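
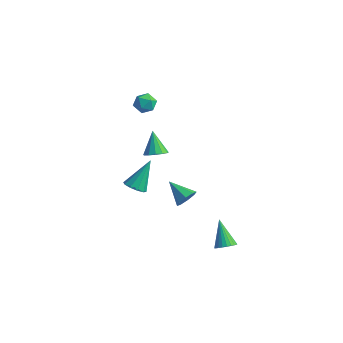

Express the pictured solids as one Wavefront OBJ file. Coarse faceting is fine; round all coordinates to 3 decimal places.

v 0.106 -3.058 -0.202
v 0.674 -2.831 -0.422
v 0.214 -1.922 1.242
v 0.381 -2.605 -0.579
v -0.017 -2.551 -0.591
v -0.368 -2.691 -0.455
v -0.538 -2.971 -0.222
v -0.462 -3.284 0.018
v -0.169 -3.51 0.174
v 0.229 -3.564 0.187
v 0.58 -3.424 0.05
v 0.75 -3.144 -0.182
v -3.099 2.482 -3.093
v -2.529 2.363 -2.704
v -3.801 3.058 -1.887
v -2.488 2.725 -2.853
v -2.64 3.011 -3.078
v -2.938 3.129 -3.308
v -3.287 3.041 -3.47
v -3.577 2.776 -3.512
v -3.714 2.418 -3.421
v -3.656 2.08 -3.226
v -3.421 1.87 -2.989
v -3.084 1.854 -2.785
v -2.751 2.038 -2.679
v 4.3 -0.87 -4.244
v 4.61 -1.184 -3.837
v 3.36 -0.23 -3.036
v 4.734 -0.985 -3.846
v 4.792 -0.769 -3.915
v 4.775 -0.569 -4.035
v 4.686 -0.414 -4.186
v 4.538 -0.329 -4.347
v 4.354 -0.326 -4.491
v 4.162 -0.406 -4.598
v 3.99 -0.557 -4.651
v 3.867 -0.755 -4.643
v 3.809 -0.971 -4.573
v 3.826 -1.172 -4.454
v 3.915 -1.327 -4.302
v 4.063 -1.412 -4.142
v 4.247 -1.414 -3.997
v 4.439 -1.334 -3.89
v 0.768 0.342 -3.251
v 1.078 0.472 -2.672
v -0.508 0.438 -2.589
v 0.972 0.898 -2.938
v 0.746 0.997 -3.387
v 0.533 0.713 -3.757
v 0.457 0.212 -3.83
v 0.563 -0.214 -3.564
v 0.789 -0.314 -3.115
v 1.002 -0.03 -2.745
v -1.617 0.359 2.931
v -1.185 -0.022 3.279
v -2.395 0.142 3.661
v -1.963 -0.239 4.009
v -1.88 0.429 3.985
v -1.399 0.563 3.534
v -2.181 -0.443 3.406
v -1.7 -0.309 2.955
v -1.533 -0.517 3.572
v -1.347 0.021 3.93
v -2.233 0.099 3.01
v -2.047 0.637 3.368
f 2 1 4
f 2 4 3
f 4 1 5
f 4 5 3
f 5 1 6
f 5 6 3
f 6 1 7
f 6 7 3
f 7 1 8
f 7 8 3
f 8 1 9
f 8 9 3
f 9 1 10
f 9 10 3
f 10 1 11
f 10 11 3
f 11 1 12
f 11 12 3
f 12 1 2
f 12 2 3
f 14 13 16
f 14 16 15
f 16 13 17
f 16 17 15
f 17 13 18
f 17 18 15
f 18 13 19
f 18 19 15
f 19 13 20
f 19 20 15
f 20 13 21
f 20 21 15
f 21 13 22
f 21 22 15
f 22 13 23
f 22 23 15
f 23 13 24
f 23 24 15
f 24 13 25
f 24 25 15
f 25 13 14
f 25 14 15
f 27 26 29
f 27 29 28
f 29 26 30
f 29 30 28
f 30 26 31
f 30 31 28
f 31 26 32
f 31 32 28
f 32 26 33
f 32 33 28
f 33 26 34
f 33 34 28
f 34 26 35
f 34 35 28
f 35 26 36
f 35 36 28
f 36 26 37
f 36 37 28
f 37 26 38
f 37 38 28
f 38 26 39
f 38 39 28
f 39 26 40
f 39 40 28
f 40 26 41
f 40 41 28
f 41 26 42
f 41 42 28
f 42 26 43
f 42 43 28
f 43 26 27
f 43 27 28
f 45 44 47
f 45 47 46
f 47 44 48
f 47 48 46
f 48 44 49
f 48 49 46
f 49 44 50
f 49 50 46
f 50 44 51
f 50 51 46
f 51 44 52
f 51 52 46
f 52 44 53
f 52 53 46
f 53 44 45
f 53 45 46
f 54 65 59
f 54 59 55
f 54 55 61
f 54 61 64
f 54 64 65
f 55 59 63
f 59 65 58
f 65 64 56
f 64 61 60
f 61 55 62
f 57 63 58
f 57 58 56
f 57 56 60
f 57 60 62
f 57 62 63
f 58 63 59
f 56 58 65
f 60 56 64
f 62 60 61
f 63 62 55



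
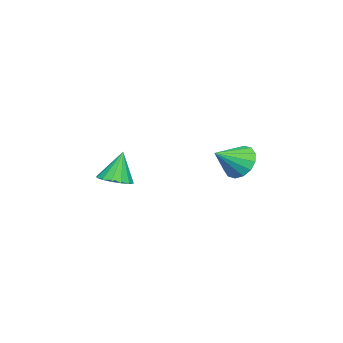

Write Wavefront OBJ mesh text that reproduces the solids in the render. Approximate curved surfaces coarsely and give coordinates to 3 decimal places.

v 1.318 3.868 -0.284
v 1.751 4.394 -0.395
v 2.122 3.332 0.304
v 1.582 4.475 -0.091
v 1.343 4.394 0.162
v 1.098 4.172 0.295
v 0.911 3.868 0.273
v 0.834 3.564 0.102
v 0.886 3.342 -0.172
v 1.054 3.26 -0.477
v 1.294 3.342 -0.729
v 1.539 3.564 -0.863
v 1.726 3.868 -0.841
v 1.803 4.172 -0.67
v 1.736 -0.191 -1.502
v 2.323 -0.064 -1.348
v 1.404 -0.049 -0.358
v 2.193 0.22 -1.42
v 1.941 0.394 -1.515
v 1.634 0.412 -1.606
v 1.354 0.268 -1.67
v 1.176 0.001 -1.688
v 1.149 -0.317 -1.657
v 1.279 -0.601 -1.584
v 1.531 -0.776 -1.49
v 1.838 -0.793 -1.398
v 2.118 -0.649 -1.335
v 2.295 -0.382 -1.316
f 2 1 4
f 2 4 3
f 4 1 5
f 4 5 3
f 5 1 6
f 5 6 3
f 6 1 7
f 6 7 3
f 7 1 8
f 7 8 3
f 8 1 9
f 8 9 3
f 9 1 10
f 9 10 3
f 10 1 11
f 10 11 3
f 11 1 12
f 11 12 3
f 12 1 13
f 12 13 3
f 13 1 14
f 13 14 3
f 14 1 2
f 14 2 3
f 16 15 18
f 16 18 17
f 18 15 19
f 18 19 17
f 19 15 20
f 19 20 17
f 20 15 21
f 20 21 17
f 21 15 22
f 21 22 17
f 22 15 23
f 22 23 17
f 23 15 24
f 23 24 17
f 24 15 25
f 24 25 17
f 25 15 26
f 25 26 17
f 26 15 27
f 26 27 17
f 27 15 28
f 27 28 17
f 28 15 16
f 28 16 17



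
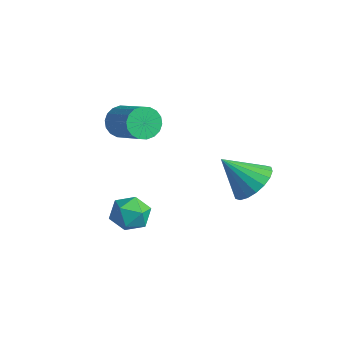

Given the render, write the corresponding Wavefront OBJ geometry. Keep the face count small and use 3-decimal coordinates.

v 0.626 2.381 1.956
v 1.081 2.927 2.659
v -0.246 1.499 3.204
v 0.715 3.164 2.57
v 0.331 3.246 2.36
v 0.006 3.157 2.07
v -0.196 2.913 1.757
v -0.236 2.565 1.483
v -0.104 2.179 1.303
v 0.172 1.834 1.252
v 0.538 1.597 1.341
v 0.921 1.515 1.551
v 1.247 1.605 1.841
v 1.449 1.848 2.154
v 1.488 2.197 2.428
v 1.357 2.582 2.608
v -2.539 -0.89 0.462
v -1.672 -0.724 0.478
v -2.268 -2.276 0.242
v -1.401 -2.11 0.258
v -1.878 -2.038 0.998
v -2.045 -1.182 1.134
v -1.895 -1.818 -0.414
v -2.062 -0.962 -0.278
v -1.274 -1.297 -0.063
v -1.263 -1.433 0.809
v -2.677 -1.567 -0.089
v -2.666 -1.703 0.783
v -4.525 0.013 3.52
v -4.154 0.205 2.873
v -2.564 0.1 3.754
v -2.935 -0.093 4.4
v -4.215 0.509 3.019
v -2.625 0.404 3.9
v -4.337 0.715 3.265
v -2.748 0.609 4.145
v -4.497 0.781 3.561
v -2.907 0.676 4.441
v -4.662 0.695 3.849
v -3.072 0.59 4.729
v -4.8 0.474 4.071
v -3.21 0.369 4.952
v -4.883 0.162 4.185
v -3.294 0.057 5.065
v -4.896 -0.18 4.166
v -3.306 -0.285 5.047
v -4.835 -0.484 4.02
v -3.245 -0.589 4.901
v -4.712 -0.689 3.775
v -3.123 -0.795 4.655
v -4.553 -0.756 3.479
v -2.963 -0.861 4.359
v -4.388 -0.67 3.191
v -2.798 -0.775 4.071
v -4.25 -0.449 2.968
v -2.66 -0.554 3.849
v -4.166 -0.137 2.855
v -2.577 -0.242 3.735
f 2 1 4
f 2 4 3
f 4 1 5
f 4 5 3
f 5 1 6
f 5 6 3
f 6 1 7
f 6 7 3
f 7 1 8
f 7 8 3
f 8 1 9
f 8 9 3
f 9 1 10
f 9 10 3
f 10 1 11
f 10 11 3
f 11 1 12
f 11 12 3
f 12 1 13
f 12 13 3
f 13 1 14
f 13 14 3
f 14 1 15
f 14 15 3
f 15 1 16
f 15 16 3
f 16 1 2
f 16 2 3
f 17 28 22
f 17 22 18
f 17 18 24
f 17 24 27
f 17 27 28
f 18 22 26
f 22 28 21
f 28 27 19
f 27 24 23
f 24 18 25
f 20 26 21
f 20 21 19
f 20 19 23
f 20 23 25
f 20 25 26
f 21 26 22
f 19 21 28
f 23 19 27
f 25 23 24
f 26 25 18
f 30 29 33
f 30 33 31
f 31 33 34
f 31 34 32
f 33 29 35
f 33 35 34
f 34 35 36
f 34 36 32
f 35 29 37
f 35 37 36
f 36 37 38
f 36 38 32
f 37 29 39
f 37 39 38
f 38 39 40
f 38 40 32
f 39 29 41
f 39 41 40
f 40 41 42
f 40 42 32
f 41 29 43
f 41 43 42
f 42 43 44
f 42 44 32
f 43 29 45
f 43 45 44
f 44 45 46
f 44 46 32
f 45 29 47
f 45 47 46
f 46 47 48
f 46 48 32
f 47 29 49
f 47 49 48
f 48 49 50
f 48 50 32
f 49 29 51
f 49 51 50
f 50 51 52
f 50 52 32
f 51 29 53
f 51 53 52
f 52 53 54
f 52 54 32
f 53 29 55
f 53 55 54
f 54 55 56
f 54 56 32
f 55 29 57
f 55 57 56
f 56 57 58
f 56 58 32
f 57 29 30
f 57 30 58
f 58 30 31
f 58 31 32



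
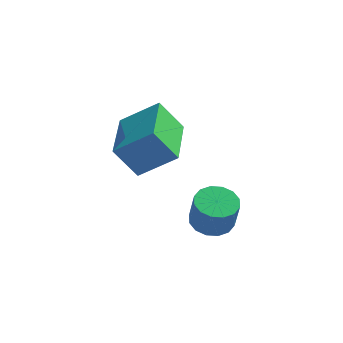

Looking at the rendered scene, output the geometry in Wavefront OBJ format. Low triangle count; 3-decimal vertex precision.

v 2.744 -1.119 1.144
v 3.443 -1.131 1.019
v 3.635 -1.352 2.111
v 2.936 -1.341 2.236
v 3.367 -0.782 1.103
v 3.559 -1.003 2.195
v 3.125 -0.522 1.198
v 3.316 -0.744 2.29
v 2.78 -0.423 1.279
v 2.972 -0.644 2.37
v 2.426 -0.511 1.323
v 2.617 -0.732 2.415
v 2.157 -0.761 1.32
v 2.349 -0.982 2.411
v 2.045 -1.108 1.269
v 2.237 -1.329 2.361
v 2.121 -1.457 1.185
v 2.313 -1.678 2.277
v 2.364 -1.716 1.09
v 2.555 -1.938 2.182
v 2.708 -1.816 1.01
v 2.9 -2.037 2.101
v 3.063 -1.728 0.965
v 3.254 -1.949 2.057
v 3.331 -1.478 0.969
v 3.523 -1.699 2.06
v -0.799 0.822 2.291
v 0.461 1.029 3.205
v -1.068 2.902 2.191
v 0.192 3.109 3.105
v -0.012 0.871 1.195
v 1.248 1.078 2.109
v -0.281 2.951 1.095
v 0.979 3.158 2.009
f 2 1 5
f 2 5 3
f 3 5 6
f 3 6 4
f 5 1 7
f 5 7 6
f 6 7 8
f 6 8 4
f 7 1 9
f 7 9 8
f 8 9 10
f 8 10 4
f 9 1 11
f 9 11 10
f 10 11 12
f 10 12 4
f 11 1 13
f 11 13 12
f 12 13 14
f 12 14 4
f 13 1 15
f 13 15 14
f 14 15 16
f 14 16 4
f 15 1 17
f 15 17 16
f 16 17 18
f 16 18 4
f 17 1 19
f 17 19 18
f 18 19 20
f 18 20 4
f 19 1 21
f 19 21 20
f 20 21 22
f 20 22 4
f 21 1 23
f 21 23 22
f 22 23 24
f 22 24 4
f 23 1 25
f 23 25 24
f 24 25 26
f 24 26 4
f 25 1 2
f 25 2 26
f 26 2 3
f 26 3 4
f 28 30 27
f 31 28 27
f 27 30 29
f 29 31 27
f 28 34 30
f 32 28 31
f 32 34 28
f 30 34 29
f 33 31 29
f 29 34 33
f 33 32 31
f 34 32 33



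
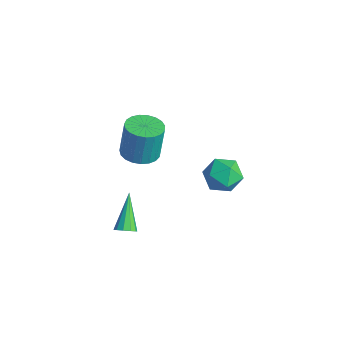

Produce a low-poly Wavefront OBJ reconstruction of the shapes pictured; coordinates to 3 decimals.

v -2.346 -4.281 -2.062
v -2.064 -3.806 -2.155
v -3.554 -3.299 -0.698
v -2.328 -3.82 -2.378
v -2.599 -4.009 -2.481
v -2.773 -4.303 -2.424
v -2.784 -4.588 -2.229
v -2.628 -4.756 -1.97
v -2.365 -4.743 -1.746
v -2.094 -4.554 -1.643
v -1.92 -4.26 -1.7
v -1.908 -3.975 -1.895
v -3.759 -2.55 1.919
v -2.849 -2.247 1.887
v -2.89 -1.928 3.75
v -3.801 -2.23 3.781
v -3.051 -1.908 1.825
v -3.092 -1.589 3.687
v -3.376 -1.681 1.778
v -3.417 -1.362 3.641
v -3.767 -1.604 1.756
v -3.808 -1.284 3.619
v -4.156 -1.69 1.763
v -4.198 -1.37 3.625
v -4.478 -1.925 1.796
v -4.519 -1.605 3.658
v -4.674 -2.268 1.85
v -4.716 -1.948 3.713
v -4.713 -2.659 1.916
v -4.754 -2.34 3.779
v -4.587 -3.032 1.983
v -4.628 -2.713 3.846
v -4.317 -3.321 2.039
v -4.359 -3.002 3.901
v -3.952 -3.477 2.074
v -3.993 -3.158 3.936
v -3.552 -3.473 2.082
v -3.594 -3.154 3.944
v -3.189 -3.309 2.062
v -3.231 -2.989 3.924
v -2.924 -3.013 2.017
v -2.966 -2.694 3.879
v -2.804 -2.638 1.955
v -2.845 -2.318 3.818
v -4.887 2.727 -3.038
v -4.113 3.228 -2.431
v -3.727 1.432 -3.449
v -2.953 1.933 -2.842
v -3.824 1.467 -2.35
v -4.541 2.267 -2.096
v -3.299 2.393 -3.784
v -4.016 3.193 -3.53
v -3.131 3.021 -2.892
v -3.456 2.449 -2.006
v -4.384 2.211 -3.874
v -4.709 1.639 -2.988
f 2 1 4
f 2 4 3
f 4 1 5
f 4 5 3
f 5 1 6
f 5 6 3
f 6 1 7
f 6 7 3
f 7 1 8
f 7 8 3
f 8 1 9
f 8 9 3
f 9 1 10
f 9 10 3
f 10 1 11
f 10 11 3
f 11 1 12
f 11 12 3
f 12 1 2
f 12 2 3
f 14 13 17
f 14 17 15
f 15 17 18
f 15 18 16
f 17 13 19
f 17 19 18
f 18 19 20
f 18 20 16
f 19 13 21
f 19 21 20
f 20 21 22
f 20 22 16
f 21 13 23
f 21 23 22
f 22 23 24
f 22 24 16
f 23 13 25
f 23 25 24
f 24 25 26
f 24 26 16
f 25 13 27
f 25 27 26
f 26 27 28
f 26 28 16
f 27 13 29
f 27 29 28
f 28 29 30
f 28 30 16
f 29 13 31
f 29 31 30
f 30 31 32
f 30 32 16
f 31 13 33
f 31 33 32
f 32 33 34
f 32 34 16
f 33 13 35
f 33 35 34
f 34 35 36
f 34 36 16
f 35 13 37
f 35 37 36
f 36 37 38
f 36 38 16
f 37 13 39
f 37 39 38
f 38 39 40
f 38 40 16
f 39 13 41
f 39 41 40
f 40 41 42
f 40 42 16
f 41 13 43
f 41 43 42
f 42 43 44
f 42 44 16
f 43 13 14
f 43 14 44
f 44 14 15
f 44 15 16
f 45 56 50
f 45 50 46
f 45 46 52
f 45 52 55
f 45 55 56
f 46 50 54
f 50 56 49
f 56 55 47
f 55 52 51
f 52 46 53
f 48 54 49
f 48 49 47
f 48 47 51
f 48 51 53
f 48 53 54
f 49 54 50
f 47 49 56
f 51 47 55
f 53 51 52
f 54 53 46



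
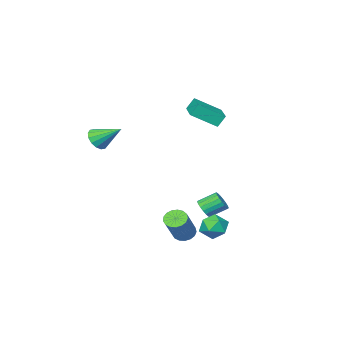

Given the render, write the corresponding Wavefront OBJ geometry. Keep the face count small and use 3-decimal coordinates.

v 2.812 -4.302 1.862
v 3.067 -4.673 2.536
v 2.108 -2.978 2.858
v 3.383 -4.421 2.424
v 3.546 -4.137 2.162
v 3.512 -3.898 1.819
v 3.291 -3.767 1.488
v 2.941 -3.779 1.258
v 2.557 -3.932 1.189
v 2.241 -4.184 1.301
v 2.078 -4.468 1.563
v 2.112 -4.707 1.906
v 2.333 -4.838 2.237
v 2.683 -4.825 2.467
v 0.946 1.299 -4.041
v 1.426 1.481 -4.502
v 2.655 2.302 -2.9
v 2.174 2.121 -2.439
v 1.228 1.745 -4.486
v 2.457 2.566 -2.884
v 0.966 1.907 -4.368
v 2.195 2.728 -2.766
v 0.699 1.93 -4.175
v 1.928 2.751 -2.573
v 0.488 1.808 -3.951
v 1.717 2.629 -2.349
v 0.383 1.57 -3.748
v 1.611 2.391 -2.146
v 0.406 1.27 -3.612
v 1.635 2.091 -2.01
v 0.553 0.977 -3.575
v 1.782 1.798 -1.972
v 0.79 0.757 -3.644
v 2.019 1.579 -2.041
v 1.062 0.662 -3.804
v 2.291 1.483 -2.202
v 1.308 0.713 -4.019
v 2.537 1.534 -2.416
v 1.471 0.898 -4.238
v 2.7 1.719 -2.636
v 1.513 1.175 -4.413
v 2.742 1.996 -2.811
v -0.22 1.519 -2.481
v 0.07 1.329 -1.919
v -0.789 1.91 -1.278
v -1.08 2.101 -1.839
v 0.201 1.585 -1.977
v -0.659 2.167 -1.335
v 0.248 1.829 -2.134
v -0.611 2.41 -1.492
v 0.203 2.011 -2.36
v -0.656 2.593 -1.718
v 0.074 2.096 -2.61
v -0.786 2.677 -1.968
v -0.114 2.066 -2.834
v -0.973 2.648 -2.192
v -0.322 1.929 -2.988
v -1.181 2.51 -2.347
v -0.511 1.71 -3.042
v -1.37 2.291 -2.401
v -0.641 1.453 -2.985
v -1.501 2.035 -2.343
v -0.689 1.21 -2.828
v -1.548 1.791 -2.186
v -0.644 1.027 -2.602
v -1.503 1.609 -1.96
v -0.514 0.943 -2.352
v -1.374 1.524 -1.71
v -0.327 0.972 -2.128
v -1.186 1.554 -1.486
v -0.119 1.11 -1.973
v -0.978 1.691 -1.332
v -3.008 -1.19 3.015
v -1.74 -2.049 3.94
v -3.426 -0.998 3.766
v -2.157 -1.858 4.691
v -1.923 0.578 3.169
v -0.654 -0.282 4.094
v -2.34 0.769 3.92
v -1.072 -0.09 4.845
v -0.729 3.116 -3.085
v 0.096 3.307 -2.712
v -0.076 2.173 -4.048
v 0.749 2.364 -3.675
v 0.121 1.888 -3.19
v -0.283 2.471 -2.595
v 0.303 3.009 -4.165
v -0.101 3.592 -3.57
v 0.734 3.241 -3.379
v 0.621 2.548 -2.777
v -0.601 2.932 -3.983
v -0.714 2.239 -3.381
f 2 1 4
f 2 4 3
f 4 1 5
f 4 5 3
f 5 1 6
f 5 6 3
f 6 1 7
f 6 7 3
f 7 1 8
f 7 8 3
f 8 1 9
f 8 9 3
f 9 1 10
f 9 10 3
f 10 1 11
f 10 11 3
f 11 1 12
f 11 12 3
f 12 1 13
f 12 13 3
f 13 1 14
f 13 14 3
f 14 1 2
f 14 2 3
f 16 15 19
f 16 19 17
f 17 19 20
f 17 20 18
f 19 15 21
f 19 21 20
f 20 21 22
f 20 22 18
f 21 15 23
f 21 23 22
f 22 23 24
f 22 24 18
f 23 15 25
f 23 25 24
f 24 25 26
f 24 26 18
f 25 15 27
f 25 27 26
f 26 27 28
f 26 28 18
f 27 15 29
f 27 29 28
f 28 29 30
f 28 30 18
f 29 15 31
f 29 31 30
f 30 31 32
f 30 32 18
f 31 15 33
f 31 33 32
f 32 33 34
f 32 34 18
f 33 15 35
f 33 35 34
f 34 35 36
f 34 36 18
f 35 15 37
f 35 37 36
f 36 37 38
f 36 38 18
f 37 15 39
f 37 39 38
f 38 39 40
f 38 40 18
f 39 15 41
f 39 41 40
f 40 41 42
f 40 42 18
f 41 15 16
f 41 16 42
f 42 16 17
f 42 17 18
f 44 43 47
f 44 47 45
f 45 47 48
f 45 48 46
f 47 43 49
f 47 49 48
f 48 49 50
f 48 50 46
f 49 43 51
f 49 51 50
f 50 51 52
f 50 52 46
f 51 43 53
f 51 53 52
f 52 53 54
f 52 54 46
f 53 43 55
f 53 55 54
f 54 55 56
f 54 56 46
f 55 43 57
f 55 57 56
f 56 57 58
f 56 58 46
f 57 43 59
f 57 59 58
f 58 59 60
f 58 60 46
f 59 43 61
f 59 61 60
f 60 61 62
f 60 62 46
f 61 43 63
f 61 63 62
f 62 63 64
f 62 64 46
f 63 43 65
f 63 65 64
f 64 65 66
f 64 66 46
f 65 43 67
f 65 67 66
f 66 67 68
f 66 68 46
f 67 43 69
f 67 69 68
f 68 69 70
f 68 70 46
f 69 43 71
f 69 71 70
f 70 71 72
f 70 72 46
f 71 43 44
f 71 44 72
f 72 44 45
f 72 45 46
f 74 76 73
f 77 74 73
f 73 76 75
f 75 77 73
f 74 80 76
f 78 74 77
f 78 80 74
f 76 80 75
f 79 77 75
f 75 80 79
f 79 78 77
f 80 78 79
f 81 92 86
f 81 86 82
f 81 82 88
f 81 88 91
f 81 91 92
f 82 86 90
f 86 92 85
f 92 91 83
f 91 88 87
f 88 82 89
f 84 90 85
f 84 85 83
f 84 83 87
f 84 87 89
f 84 89 90
f 85 90 86
f 83 85 92
f 87 83 91
f 89 87 88
f 90 89 82



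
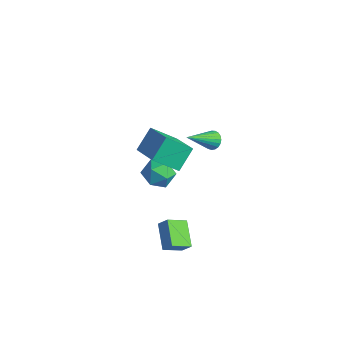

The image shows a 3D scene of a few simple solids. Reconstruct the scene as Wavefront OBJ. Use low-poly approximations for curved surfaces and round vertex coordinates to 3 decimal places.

v 0.752 2.235 0.356
v 1.032 1.888 -0.031
v 0.488 0.585 1.644
v 1.217 1.968 0.109
v 1.321 2.094 0.292
v 1.327 2.244 0.486
v 1.234 2.393 0.657
v 1.057 2.514 0.776
v 0.828 2.588 0.823
v 0.585 2.6 0.789
v 0.371 2.549 0.68
v 0.223 2.444 0.515
v 0.167 2.302 0.322
v 0.211 2.15 0.136
v 0.349 2.011 -0.013
v 0.557 1.912 -0.098
v 0.798 1.868 -0.104
v 2.411 -2.988 -4.113
v 1.206 -2.16 -3.438
v 2.778 -1.944 -4.736
v 1.574 -1.116 -4.061
v 2.906 -2.784 -3.479
v 1.702 -1.956 -2.804
v 3.274 -1.74 -4.102
v 2.069 -0.912 -3.427
v 0.622 -1.206 1.062
v -0.248 -2.237 2.112
v 0.472 -0.095 2.028
v -0.398 -1.126 3.079
v 2.358 -1.754 1.961
v 1.488 -2.785 3.012
v 2.208 -0.643 2.928
v 1.338 -1.674 3.978
v -2.241 0.52 -3.23
v -1.682 1.221 -2.766
v -1.058 -0.581 -2.994
v -0.499 0.12 -2.53
v -1.339 -0.227 -2.092
v -2.071 0.453 -2.237
v -0.669 0.187 -3.523
v -1.401 0.867 -3.668
v -0.711 1.015 -2.947
v -1.125 0.759 -2.062
v -1.615 -0.119 -3.698
v -2.029 -0.375 -2.813
f 2 1 4
f 2 4 3
f 4 1 5
f 4 5 3
f 5 1 6
f 5 6 3
f 6 1 7
f 6 7 3
f 7 1 8
f 7 8 3
f 8 1 9
f 8 9 3
f 9 1 10
f 9 10 3
f 10 1 11
f 10 11 3
f 11 1 12
f 11 12 3
f 12 1 13
f 12 13 3
f 13 1 14
f 13 14 3
f 14 1 15
f 14 15 3
f 15 1 16
f 15 16 3
f 16 1 17
f 16 17 3
f 17 1 2
f 17 2 3
f 19 21 18
f 22 19 18
f 18 21 20
f 20 22 18
f 19 25 21
f 23 19 22
f 23 25 19
f 21 25 20
f 24 22 20
f 20 25 24
f 24 23 22
f 25 23 24
f 27 29 26
f 30 27 26
f 26 29 28
f 28 30 26
f 27 33 29
f 31 27 30
f 31 33 27
f 29 33 28
f 32 30 28
f 28 33 32
f 32 31 30
f 33 31 32
f 34 45 39
f 34 39 35
f 34 35 41
f 34 41 44
f 34 44 45
f 35 39 43
f 39 45 38
f 45 44 36
f 44 41 40
f 41 35 42
f 37 43 38
f 37 38 36
f 37 36 40
f 37 40 42
f 37 42 43
f 38 43 39
f 36 38 45
f 40 36 44
f 42 40 41
f 43 42 35



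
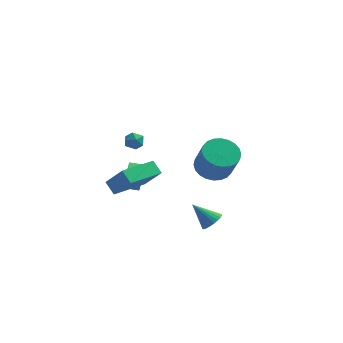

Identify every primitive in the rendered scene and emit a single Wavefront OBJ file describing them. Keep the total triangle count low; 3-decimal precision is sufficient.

v -3.348 -3.864 1.552
v -2.463 -4.419 2.804
v -3.804 -3.374 2.092
v -2.919 -3.928 3.344
v -1.961 -2.272 1.276
v -1.076 -2.826 2.528
v -2.417 -1.781 1.816
v -1.532 -2.336 3.068
v -2.956 4.143 0.789
v -2.589 3.884 0.346
v -3.491 3.276 0.854
v -3.124 3.017 0.411
v -2.888 3.143 0.982
v -2.557 3.679 0.942
v -3.523 3.481 0.258
v -3.192 4.017 0.218
v -2.94 3.474 0.018
v -2.547 3.266 0.466
v -3.533 3.894 0.734
v -3.14 3.686 1.182
v 1.484 -3.564 -0.465
v 1.779 -3.967 -0.049
v 0.476 -3.256 0.545
v 1.896 -3.748 0.002
v 1.951 -3.501 -0.019
v 1.935 -3.264 -0.107
v 1.85 -3.073 -0.25
v 1.709 -2.956 -0.426
v 1.534 -2.932 -0.608
v 1.351 -3.004 -0.768
v 1.189 -3.162 -0.882
v 1.071 -3.381 -0.933
v 1.016 -3.628 -0.912
v 1.032 -3.865 -0.824
v 1.117 -4.056 -0.681
v 1.258 -4.173 -0.505
v 1.433 -4.196 -0.323
v 1.616 -4.124 -0.163
v -3.317 0.283 -0.874
v -3.146 0.21 0.291
v -3.265 1.46 -0.807
v -3.093 1.387 0.358
v -2.487 0.253 -0.998
v -2.315 0.18 0.167
v -2.434 1.43 -0.931
v -2.263 1.357 0.234
v 1.226 2.321 -0.354
v 1.996 1.791 -0.83
v 2.465 1.028 0.777
v 1.694 1.559 1.254
v 2.19 2.135 -0.724
v 2.659 1.373 0.884
v 2.238 2.508 -0.561
v 2.707 1.746 1.047
v 2.131 2.852 -0.366
v 2.6 2.09 1.242
v 1.887 3.116 -0.17
v 2.356 2.354 1.438
v 1.541 3.259 -0.001
v 2.01 2.496 1.606
v 1.148 3.258 0.113
v 1.617 2.496 1.721
v 0.766 3.116 0.157
v 1.235 2.353 1.764
v 0.455 2.852 0.123
v 0.924 2.089 1.73
v 0.261 2.507 0.016
v 0.73 1.745 1.624
v 0.213 2.134 -0.147
v 0.682 1.372 1.461
v 0.32 1.79 -0.342
v 0.789 1.028 1.266
v 0.564 1.526 -0.538
v 1.033 0.764 1.07
v 0.91 1.384 -0.706
v 1.379 0.621 0.901
v 1.303 1.384 -0.821
v 1.772 0.622 0.787
v 1.685 1.527 -0.864
v 2.154 0.764 0.743
f 2 4 1
f 5 2 1
f 1 4 3
f 3 5 1
f 2 8 4
f 6 2 5
f 6 8 2
f 4 8 3
f 7 5 3
f 3 8 7
f 7 6 5
f 8 6 7
f 9 20 14
f 9 14 10
f 9 10 16
f 9 16 19
f 9 19 20
f 10 14 18
f 14 20 13
f 20 19 11
f 19 16 15
f 16 10 17
f 12 18 13
f 12 13 11
f 12 11 15
f 12 15 17
f 12 17 18
f 13 18 14
f 11 13 20
f 15 11 19
f 17 15 16
f 18 17 10
f 22 21 24
f 22 24 23
f 24 21 25
f 24 25 23
f 25 21 26
f 25 26 23
f 26 21 27
f 26 27 23
f 27 21 28
f 27 28 23
f 28 21 29
f 28 29 23
f 29 21 30
f 29 30 23
f 30 21 31
f 30 31 23
f 31 21 32
f 31 32 23
f 32 21 33
f 32 33 23
f 33 21 34
f 33 34 23
f 34 21 35
f 34 35 23
f 35 21 36
f 35 36 23
f 36 21 37
f 36 37 23
f 37 21 38
f 37 38 23
f 38 21 22
f 38 22 23
f 40 42 39
f 43 40 39
f 39 42 41
f 41 43 39
f 40 46 42
f 44 40 43
f 44 46 40
f 42 46 41
f 45 43 41
f 41 46 45
f 45 44 43
f 46 44 45
f 48 47 51
f 48 51 49
f 49 51 52
f 49 52 50
f 51 47 53
f 51 53 52
f 52 53 54
f 52 54 50
f 53 47 55
f 53 55 54
f 54 55 56
f 54 56 50
f 55 47 57
f 55 57 56
f 56 57 58
f 56 58 50
f 57 47 59
f 57 59 58
f 58 59 60
f 58 60 50
f 59 47 61
f 59 61 60
f 60 61 62
f 60 62 50
f 61 47 63
f 61 63 62
f 62 63 64
f 62 64 50
f 63 47 65
f 63 65 64
f 64 65 66
f 64 66 50
f 65 47 67
f 65 67 66
f 66 67 68
f 66 68 50
f 67 47 69
f 67 69 68
f 68 69 70
f 68 70 50
f 69 47 71
f 69 71 70
f 70 71 72
f 70 72 50
f 71 47 73
f 71 73 72
f 72 73 74
f 72 74 50
f 73 47 75
f 73 75 74
f 74 75 76
f 74 76 50
f 75 47 77
f 75 77 76
f 76 77 78
f 76 78 50
f 77 47 79
f 77 79 78
f 78 79 80
f 78 80 50
f 79 47 48
f 79 48 80
f 80 48 49
f 80 49 50



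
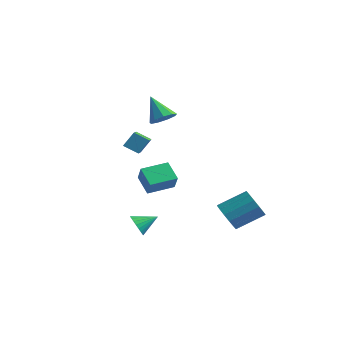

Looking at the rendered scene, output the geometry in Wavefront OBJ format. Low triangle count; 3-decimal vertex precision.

v -3.45 2.038 0.739
v -3.207 2.581 1.568
v -4.271 3.051 0.318
v -4.028 3.593 1.146
v -2.732 2.427 0.274
v -2.489 2.969 1.102
v -3.553 3.439 -0.148
v -3.31 3.982 0.681
v 2.48 3.35 -3.018
v 2.852 3.64 -3.796
v 3.731 4.86 -2.921
v 3.36 4.57 -2.142
v 2.456 3.891 -3.748
v 3.336 5.112 -2.873
v 2.067 3.998 -3.505
v 2.947 5.218 -2.63
v 1.789 3.93 -3.131
v 2.668 5.15 -2.256
v 1.695 3.707 -2.727
v 2.575 4.927 -1.852
v 1.813 3.389 -2.4
v 2.692 4.609 -1.525
v 2.109 3.06 -2.239
v 2.988 4.28 -1.364
v 2.504 2.808 -2.287
v 3.384 4.029 -1.412
v 2.893 2.702 -2.53
v 3.773 3.922 -1.655
v 3.172 2.77 -2.904
v 4.051 3.99 -2.029
v 3.265 2.993 -3.308
v 4.145 4.213 -2.433
v 3.148 3.311 -3.635
v 4.027 4.531 -2.76
v -1.472 2.948 2.897
v -0.871 2.974 3.36
v -2.468 3.052 4.183
v -1.005 3.455 3.217
v -1.359 3.699 2.924
v -1.765 3.592 2.618
v -2.035 3.183 2.443
v -2.041 2.665 2.48
v -1.781 2.279 2.712
v -1.377 2.206 3.031
v -1.017 2.481 3.287
v -0.527 -0.003 -3.439
v -0.081 0.006 -3.965
v 0.067 0.903 -2.921
v -0.269 0.179 -4.052
v -0.496 0.324 -4.046
v -0.727 0.419 -3.947
v -0.928 0.45 -3.77
v -1.068 0.412 -3.543
v -1.126 0.311 -3.3
v -1.092 0.162 -3.079
v -0.972 -0.012 -2.912
v -0.785 -0.184 -2.825
v -0.558 -0.329 -2.831
v -0.326 -0.424 -2.93
v -0.125 -0.455 -3.107
v 0.015 -0.418 -3.334
v 0.072 -0.317 -3.577
v 0.038 -0.168 -3.798
v -0.665 0.255 -0.2
v -0.085 -0.136 0.675
v -0.078 1.587 0.008
v 0.501 1.196 0.882
v 0.259 -0.036 -0.942
v 0.838 -0.427 -0.068
v 0.845 1.296 -0.735
v 1.425 0.905 0.14
f 2 4 1
f 5 2 1
f 1 4 3
f 3 5 1
f 2 8 4
f 6 2 5
f 6 8 2
f 4 8 3
f 7 5 3
f 3 8 7
f 7 6 5
f 8 6 7
f 10 9 13
f 10 13 11
f 11 13 14
f 11 14 12
f 13 9 15
f 13 15 14
f 14 15 16
f 14 16 12
f 15 9 17
f 15 17 16
f 16 17 18
f 16 18 12
f 17 9 19
f 17 19 18
f 18 19 20
f 18 20 12
f 19 9 21
f 19 21 20
f 20 21 22
f 20 22 12
f 21 9 23
f 21 23 22
f 22 23 24
f 22 24 12
f 23 9 25
f 23 25 24
f 24 25 26
f 24 26 12
f 25 9 27
f 25 27 26
f 26 27 28
f 26 28 12
f 27 9 29
f 27 29 28
f 28 29 30
f 28 30 12
f 29 9 31
f 29 31 30
f 30 31 32
f 30 32 12
f 31 9 33
f 31 33 32
f 32 33 34
f 32 34 12
f 33 9 10
f 33 10 34
f 34 10 11
f 34 11 12
f 36 35 38
f 36 38 37
f 38 35 39
f 38 39 37
f 39 35 40
f 39 40 37
f 40 35 41
f 40 41 37
f 41 35 42
f 41 42 37
f 42 35 43
f 42 43 37
f 43 35 44
f 43 44 37
f 44 35 45
f 44 45 37
f 45 35 36
f 45 36 37
f 47 46 49
f 47 49 48
f 49 46 50
f 49 50 48
f 50 46 51
f 50 51 48
f 51 46 52
f 51 52 48
f 52 46 53
f 52 53 48
f 53 46 54
f 53 54 48
f 54 46 55
f 54 55 48
f 55 46 56
f 55 56 48
f 56 46 57
f 56 57 48
f 57 46 58
f 57 58 48
f 58 46 59
f 58 59 48
f 59 46 60
f 59 60 48
f 60 46 61
f 60 61 48
f 61 46 62
f 61 62 48
f 62 46 63
f 62 63 48
f 63 46 47
f 63 47 48
f 65 67 64
f 68 65 64
f 64 67 66
f 66 68 64
f 65 71 67
f 69 65 68
f 69 71 65
f 67 71 66
f 70 68 66
f 66 71 70
f 70 69 68
f 71 69 70



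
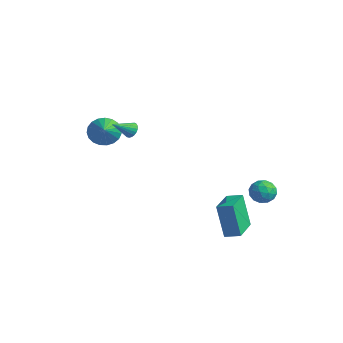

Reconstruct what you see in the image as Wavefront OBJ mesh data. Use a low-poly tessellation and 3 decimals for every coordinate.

v -2.777 -2.263 1.305
v -2.15 -1.747 0.873
v -1.243 -3.217 2.395
v -2.233 -1.532 1.178
v -2.41 -1.444 1.506
v -2.651 -1.497 1.798
v -2.913 -1.682 2.006
v -3.152 -1.968 2.092
v -3.327 -2.305 2.042
v -3.406 -2.635 1.865
v -3.376 -2.9 1.591
v -3.243 -3.055 1.268
v -3.03 -3.074 0.951
v -2.772 -2.952 0.695
v -2.516 -2.711 0.545
v -2.305 -2.392 0.527
v -2.175 -2.052 0.642
v 3.308 3.623 -1.794
v 4.033 3.928 -1.746
v 3.807 2.452 -1.894
v 4.532 2.757 -1.846
v 4.058 2.767 -1.216
v 3.749 3.491 -1.154
v 4.091 2.889 -2.486
v 3.782 3.613 -2.424
v 4.517 3.474 -2.173
v 4.497 3.399 -1.389
v 3.343 2.981 -2.251
v 3.323 2.906 -1.467
v 3.627 3.878 -1.762
v 4.213 2.502 -1.878
v 3.934 2.508 -1.508
v 4.361 2.687 -1.48
v 3.46 3.621 -1.414
v 3.886 3.8 -1.386
v 3.901 3.118 -1.074
v 3.954 2.58 -2.254
v 4.38 2.759 -2.226
v 3.479 3.693 -2.16
v 3.906 3.872 -2.132
v 3.939 3.262 -2.566
v 4.338 3.791 -1.984
v 4.631 3.103 -2.043
v 4.371 3.18 -2.419
v 4.19 3.606 -2.383
v 4.326 3.747 -1.523
v 4.619 3.059 -1.582
v 4.34 3.065 -1.211
v 4.159 3.49 -1.175
v 4.61 3.48 -1.774
v 3.221 3.321 -2.058
v 3.514 2.633 -2.117
v 3.681 2.89 -2.465
v 3.5 3.315 -2.429
v 3.209 3.277 -1.597
v 3.502 2.589 -1.656
v 3.65 2.774 -1.257
v 3.469 3.2 -1.221
v 3.23 2.9 -1.866
v 0.797 -2.844 3.166
v 1.088 -2.646 3.521
v 0.683 -3.916 3.854
v 0.899 -2.587 3.582
v 0.691 -2.572 3.572
v 0.503 -2.604 3.491
v 0.365 -2.677 3.353
v 0.302 -2.779 3.184
v 0.324 -2.893 3.011
v 0.429 -2.998 2.865
v 0.597 -3.076 2.771
v 0.799 -3.114 2.745
v 1.002 -3.105 2.792
v 1.169 -3.052 2.903
v 1.271 -2.962 3.06
v 1.292 -2.852 3.235
v 1.227 -2.74 3.398
v 3.626 0.979 -4.641
v 3.056 0.859 -2.624
v 2.468 2.454 -4.881
v 1.899 2.334 -2.863
v 4.301 1.546 -4.417
v 3.732 1.426 -2.399
v 3.144 3.021 -4.656
v 2.574 2.901 -2.639
f 2 1 4
f 2 4 3
f 4 1 5
f 4 5 3
f 5 1 6
f 5 6 3
f 6 1 7
f 6 7 3
f 7 1 8
f 7 8 3
f 8 1 9
f 8 9 3
f 9 1 10
f 9 10 3
f 10 1 11
f 10 11 3
f 11 1 12
f 11 12 3
f 12 1 13
f 12 13 3
f 13 1 14
f 13 14 3
f 14 1 15
f 14 15 3
f 15 1 16
f 15 16 3
f 16 1 17
f 16 17 3
f 17 1 2
f 17 2 3
f 18 55 34
f 55 29 58
f 34 58 23
f 55 58 34
f 18 34 30
f 34 23 35
f 30 35 19
f 34 35 30
f 18 30 39
f 30 19 40
f 39 40 25
f 30 40 39
f 18 39 51
f 39 25 54
f 51 54 28
f 39 54 51
f 18 51 55
f 51 28 59
f 55 59 29
f 51 59 55
f 19 35 46
f 35 23 49
f 46 49 27
f 35 49 46
f 23 58 36
f 58 29 57
f 36 57 22
f 58 57 36
f 29 59 56
f 59 28 52
f 56 52 20
f 59 52 56
f 28 54 53
f 54 25 41
f 53 41 24
f 54 41 53
f 25 40 45
f 40 19 42
f 45 42 26
f 40 42 45
f 21 47 33
f 47 27 48
f 33 48 22
f 47 48 33
f 21 33 31
f 33 22 32
f 31 32 20
f 33 32 31
f 21 31 38
f 31 20 37
f 38 37 24
f 31 37 38
f 21 38 43
f 38 24 44
f 43 44 26
f 38 44 43
f 21 43 47
f 43 26 50
f 47 50 27
f 43 50 47
f 22 48 36
f 48 27 49
f 36 49 23
f 48 49 36
f 20 32 56
f 32 22 57
f 56 57 29
f 32 57 56
f 24 37 53
f 37 20 52
f 53 52 28
f 37 52 53
f 26 44 45
f 44 24 41
f 45 41 25
f 44 41 45
f 27 50 46
f 50 26 42
f 46 42 19
f 50 42 46
f 61 60 63
f 61 63 62
f 63 60 64
f 63 64 62
f 64 60 65
f 64 65 62
f 65 60 66
f 65 66 62
f 66 60 67
f 66 67 62
f 67 60 68
f 67 68 62
f 68 60 69
f 68 69 62
f 69 60 70
f 69 70 62
f 70 60 71
f 70 71 62
f 71 60 72
f 71 72 62
f 72 60 73
f 72 73 62
f 73 60 74
f 73 74 62
f 74 60 75
f 74 75 62
f 75 60 76
f 75 76 62
f 76 60 61
f 76 61 62
f 78 80 77
f 81 78 77
f 77 80 79
f 79 81 77
f 78 84 80
f 82 78 81
f 82 84 78
f 80 84 79
f 83 81 79
f 79 84 83
f 83 82 81
f 84 82 83



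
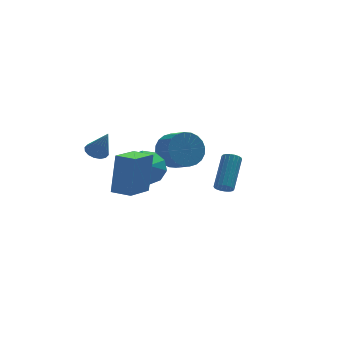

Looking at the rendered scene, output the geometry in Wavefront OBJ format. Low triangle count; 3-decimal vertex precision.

v -1.522 2.164 1.493
v -0.527 2.255 1.845
v -1.698 0.716 2.367
v -0.921 2.56 2.271
v -1.545 2.714 2.399
v -2.16 2.657 2.181
v -2.531 2.412 1.7
v -2.517 2.072 1.14
v -2.123 1.767 0.715
v -1.499 1.614 0.587
v -0.884 1.67 0.805
v -0.512 1.916 1.285
v 2.272 1.577 -0.115
v 2.516 1.205 0.133
v 3.313 2.631 1.484
v 3.068 3.003 1.235
v 2.667 1.269 -0.024
v 3.464 2.695 1.327
v 2.74 1.394 -0.199
v 3.537 2.82 1.152
v 2.72 1.555 -0.357
v 3.517 2.981 0.994
v 2.611 1.721 -0.468
v 3.408 3.147 0.883
v 2.435 1.858 -0.508
v 3.232 3.284 0.842
v 2.226 1.939 -0.471
v 3.023 3.366 0.879
v 2.027 1.949 -0.364
v 2.824 3.375 0.987
v 1.876 1.885 -0.207
v 2.673 3.311 1.144
v 1.803 1.76 -0.032
v 2.6 3.186 1.319
v 1.823 1.599 0.126
v 2.62 3.025 1.477
v 1.932 1.433 0.237
v 2.729 2.859 1.588
v 2.108 1.296 0.278
v 2.905 2.722 1.628
v 2.317 1.214 0.241
v 3.114 2.641 1.591
v -3.453 -3.265 2.626
v -3.125 -2.84 4.728
v -4.22 -2.549 2.601
v -3.892 -2.123 4.703
v -2.348 -2.097 2.217
v -2.02 -1.671 4.319
v -3.115 -1.38 2.192
v -2.787 -0.955 4.294
v 0.091 2.992 2.079
v 0.788 3.583 2.637
v 1.206 2.598 3.158
v 0.509 2.008 2.601
v 0.459 3.58 2.894
v 0.877 2.595 3.416
v 0.075 3.487 3.028
v 0.492 2.503 3.549
v -0.307 3.32 3.017
v 0.11 2.335 3.538
v -0.629 3.102 2.863
v -0.211 2.117 3.385
v -0.841 2.868 2.59
v -0.423 1.883 3.112
v -0.911 2.652 2.24
v -0.493 1.667 2.761
v -0.828 2.489 1.864
v -0.41 1.504 2.386
v -0.606 2.402 1.522
v -0.188 1.417 2.043
v -0.277 2.405 1.264
v 0.141 1.42 1.786
v 0.108 2.497 1.131
v 0.525 1.513 1.652
v 0.49 2.665 1.142
v 0.907 1.68 1.663
v 0.811 2.883 1.295
v 1.229 1.898 1.817
v 1.023 3.117 1.568
v 1.441 2.132 2.09
v 1.093 3.333 1.919
v 1.511 2.348 2.44
v 1.01 3.496 2.294
v 1.428 2.511 2.816
v -3.512 4.173 1.91
v -3.152 3.737 1.61
v -3.048 3.567 3.35
v -2.952 3.997 1.655
v -2.902 4.304 1.768
v -3.015 4.576 1.919
v -3.262 4.74 2.068
v -3.575 4.752 2.174
v -3.872 4.609 2.209
v -4.072 4.349 2.164
v -4.122 4.042 2.051
v -4.009 3.77 1.9
v -3.762 3.606 1.752
v -3.449 3.593 1.646
f 2 1 4
f 2 4 3
f 4 1 5
f 4 5 3
f 5 1 6
f 5 6 3
f 6 1 7
f 6 7 3
f 7 1 8
f 7 8 3
f 8 1 9
f 8 9 3
f 9 1 10
f 9 10 3
f 10 1 11
f 10 11 3
f 11 1 12
f 11 12 3
f 12 1 2
f 12 2 3
f 14 13 17
f 14 17 15
f 15 17 18
f 15 18 16
f 17 13 19
f 17 19 18
f 18 19 20
f 18 20 16
f 19 13 21
f 19 21 20
f 20 21 22
f 20 22 16
f 21 13 23
f 21 23 22
f 22 23 24
f 22 24 16
f 23 13 25
f 23 25 24
f 24 25 26
f 24 26 16
f 25 13 27
f 25 27 26
f 26 27 28
f 26 28 16
f 27 13 29
f 27 29 28
f 28 29 30
f 28 30 16
f 29 13 31
f 29 31 30
f 30 31 32
f 30 32 16
f 31 13 33
f 31 33 32
f 32 33 34
f 32 34 16
f 33 13 35
f 33 35 34
f 34 35 36
f 34 36 16
f 35 13 37
f 35 37 36
f 36 37 38
f 36 38 16
f 37 13 39
f 37 39 38
f 38 39 40
f 38 40 16
f 39 13 41
f 39 41 40
f 40 41 42
f 40 42 16
f 41 13 14
f 41 14 42
f 42 14 15
f 42 15 16
f 44 46 43
f 47 44 43
f 43 46 45
f 45 47 43
f 44 50 46
f 48 44 47
f 48 50 44
f 46 50 45
f 49 47 45
f 45 50 49
f 49 48 47
f 50 48 49
f 52 51 55
f 52 55 53
f 53 55 56
f 53 56 54
f 55 51 57
f 55 57 56
f 56 57 58
f 56 58 54
f 57 51 59
f 57 59 58
f 58 59 60
f 58 60 54
f 59 51 61
f 59 61 60
f 60 61 62
f 60 62 54
f 61 51 63
f 61 63 62
f 62 63 64
f 62 64 54
f 63 51 65
f 63 65 64
f 64 65 66
f 64 66 54
f 65 51 67
f 65 67 66
f 66 67 68
f 66 68 54
f 67 51 69
f 67 69 68
f 68 69 70
f 68 70 54
f 69 51 71
f 69 71 70
f 70 71 72
f 70 72 54
f 71 51 73
f 71 73 72
f 72 73 74
f 72 74 54
f 73 51 75
f 73 75 74
f 74 75 76
f 74 76 54
f 75 51 77
f 75 77 76
f 76 77 78
f 76 78 54
f 77 51 79
f 77 79 78
f 78 79 80
f 78 80 54
f 79 51 81
f 79 81 80
f 80 81 82
f 80 82 54
f 81 51 83
f 81 83 82
f 82 83 84
f 82 84 54
f 83 51 52
f 83 52 84
f 84 52 53
f 84 53 54
f 86 85 88
f 86 88 87
f 88 85 89
f 88 89 87
f 89 85 90
f 89 90 87
f 90 85 91
f 90 91 87
f 91 85 92
f 91 92 87
f 92 85 93
f 92 93 87
f 93 85 94
f 93 94 87
f 94 85 95
f 94 95 87
f 95 85 96
f 95 96 87
f 96 85 97
f 96 97 87
f 97 85 98
f 97 98 87
f 98 85 86
f 98 86 87



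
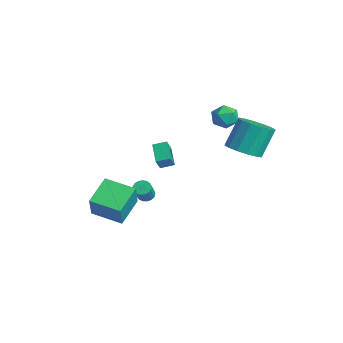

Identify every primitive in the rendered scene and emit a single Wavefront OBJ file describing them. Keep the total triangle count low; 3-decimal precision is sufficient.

v 2.713 2.478 2.697
v 3.53 3.149 2.475
v 3.223 4.073 4.141
v 2.407 3.402 4.363
v 3.077 3.394 2.256
v 2.771 4.318 3.922
v 2.528 3.394 2.155
v 2.221 4.318 3.822
v 2.027 3.148 2.199
v 1.721 4.072 3.866
v 1.711 2.723 2.377
v 1.405 3.646 4.043
v 1.663 2.232 2.64
v 1.357 3.156 4.307
v 1.897 1.807 2.919
v 1.59 2.731 4.585
v 2.349 1.562 3.138
v 2.043 2.486 4.804
v 2.899 1.562 3.238
v 2.592 2.486 4.905
v 3.399 1.808 3.194
v 3.093 2.732 4.861
v 3.715 2.234 3.017
v 3.409 3.157 4.683
v 3.763 2.724 2.753
v 3.457 3.648 4.42
v -0.193 -1.009 0.641
v -1.37 -0.698 1.268
v 0.123 -0.303 0.884
v -1.055 0.008 1.511
v 0.095 -1.388 1.369
v -1.083 -1.077 1.996
v 0.41 -0.682 1.612
v -0.767 -0.371 2.239
v -2.195 -4.233 -3.258
v -3.187 -2.909 -2.365
v -0.859 -2.98 -3.632
v -1.85 -1.656 -2.738
v -1.35 -4.664 -1.682
v -2.341 -3.34 -0.788
v -0.013 -3.411 -2.055
v -1.005 -2.087 -1.162
v -3.283 -0.542 -3.283
v -2.995 -0.848 -3.606
v -2.37 -1.344 -2.58
v -2.657 -1.038 -2.257
v -2.858 -0.635 -3.587
v -2.233 -1.131 -2.561
v -2.819 -0.401 -3.497
v -2.194 -0.897 -2.471
v -2.886 -0.199 -3.359
v -2.26 -0.695 -2.333
v -3.044 -0.076 -3.203
v -2.418 -0.572 -2.177
v -3.256 -0.059 -3.066
v -2.631 -0.555 -2.04
v -3.475 -0.153 -2.978
v -2.849 -0.649 -1.952
v -3.649 -0.336 -2.96
v -3.024 -0.833 -1.934
v -3.74 -0.567 -3.016
v -3.115 -1.063 -1.99
v -3.726 -0.791 -3.134
v -3.101 -1.287 -2.107
v -3.61 -0.959 -3.285
v -2.985 -1.455 -2.259
v -3.419 -1.031 -3.436
v -2.794 -1.527 -2.41
v -3.197 -0.991 -3.552
v -2.572 -1.487 -2.526
v -2.548 3.822 2.943
v -1.847 4.311 3.117
v -1.713 2.809 2.423
v -1.012 3.298 2.597
v -1.477 2.955 3.251
v -1.994 3.581 3.572
v -1.566 3.539 1.968
v -2.083 4.165 2.289
v -1.24 4.136 2.515
v -1.185 3.775 3.307
v -2.375 3.345 2.233
v -2.32 2.984 3.025
f 2 1 5
f 2 5 3
f 3 5 6
f 3 6 4
f 5 1 7
f 5 7 6
f 6 7 8
f 6 8 4
f 7 1 9
f 7 9 8
f 8 9 10
f 8 10 4
f 9 1 11
f 9 11 10
f 10 11 12
f 10 12 4
f 11 1 13
f 11 13 12
f 12 13 14
f 12 14 4
f 13 1 15
f 13 15 14
f 14 15 16
f 14 16 4
f 15 1 17
f 15 17 16
f 16 17 18
f 16 18 4
f 17 1 19
f 17 19 18
f 18 19 20
f 18 20 4
f 19 1 21
f 19 21 20
f 20 21 22
f 20 22 4
f 21 1 23
f 21 23 22
f 22 23 24
f 22 24 4
f 23 1 25
f 23 25 24
f 24 25 26
f 24 26 4
f 25 1 2
f 25 2 26
f 26 2 3
f 26 3 4
f 28 30 27
f 31 28 27
f 27 30 29
f 29 31 27
f 28 34 30
f 32 28 31
f 32 34 28
f 30 34 29
f 33 31 29
f 29 34 33
f 33 32 31
f 34 32 33
f 36 38 35
f 39 36 35
f 35 38 37
f 37 39 35
f 36 42 38
f 40 36 39
f 40 42 36
f 38 42 37
f 41 39 37
f 37 42 41
f 41 40 39
f 42 40 41
f 44 43 47
f 44 47 45
f 45 47 48
f 45 48 46
f 47 43 49
f 47 49 48
f 48 49 50
f 48 50 46
f 49 43 51
f 49 51 50
f 50 51 52
f 50 52 46
f 51 43 53
f 51 53 52
f 52 53 54
f 52 54 46
f 53 43 55
f 53 55 54
f 54 55 56
f 54 56 46
f 55 43 57
f 55 57 56
f 56 57 58
f 56 58 46
f 57 43 59
f 57 59 58
f 58 59 60
f 58 60 46
f 59 43 61
f 59 61 60
f 60 61 62
f 60 62 46
f 61 43 63
f 61 63 62
f 62 63 64
f 62 64 46
f 63 43 65
f 63 65 64
f 64 65 66
f 64 66 46
f 65 43 67
f 65 67 66
f 66 67 68
f 66 68 46
f 67 43 69
f 67 69 68
f 68 69 70
f 68 70 46
f 69 43 44
f 69 44 70
f 70 44 45
f 70 45 46
f 71 82 76
f 71 76 72
f 71 72 78
f 71 78 81
f 71 81 82
f 72 76 80
f 76 82 75
f 82 81 73
f 81 78 77
f 78 72 79
f 74 80 75
f 74 75 73
f 74 73 77
f 74 77 79
f 74 79 80
f 75 80 76
f 73 75 82
f 77 73 81
f 79 77 78
f 80 79 72



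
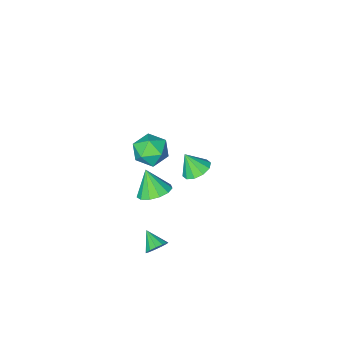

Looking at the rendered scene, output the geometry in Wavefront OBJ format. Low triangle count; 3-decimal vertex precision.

v 2.69 2.648 -3.657
v 2.962 2.968 -3.098
v 2.65 1.572 -3.023
v 2.57 3.002 -3.065
v 2.216 2.923 -3.221
v 2.013 2.757 -3.516
v 2.025 2.556 -3.855
v 2.247 2.385 -4.132
v 2.611 2.297 -4.258
v 2.999 2.32 -4.193
v 3.289 2.448 -3.959
v 3.389 2.639 -3.629
v 3.267 2.833 -3.307
v 1.254 1.476 4.5
v 2.042 2.215 4.33
v 2.138 0.305 3.51
v 2.926 1.044 3.34
v 2.788 0.61 4.334
v 2.242 1.334 4.946
v 1.938 1.186 2.894
v 1.392 1.91 3.506
v 2.465 2.036 3.337
v 2.99 1.68 4.228
v 1.19 0.84 3.612
v 1.715 0.484 4.503
v -2.607 -1.05 -3.013
v -1.729 -0.805 -3.193
v -2.193 -1.65 -1.807
v -1.975 -0.378 -2.897
v -2.462 -0.209 -2.645
v -3.006 -0.36 -2.533
v -3.397 -0.775 -2.605
v -3.486 -1.295 -2.833
v -3.24 -1.721 -3.13
v -2.752 -1.891 -3.382
v -2.209 -1.74 -3.493
v -1.818 -1.325 -3.421
v 0.436 -0.86 -3.061
v 1.039 -1.614 -3.499
v 0.484 -1.66 -1.619
v 1.414 -1.203 -3.283
v 1.48 -0.683 -2.997
v 1.214 -0.219 -2.731
v 0.701 0.041 -2.57
v 0.104 0.016 -2.565
v -0.387 -0.288 -2.717
v -0.617 -0.773 -2.979
v -0.512 -1.286 -3.267
v -0.106 -1.664 -3.489
v 0.472 -1.786 -3.576
f 2 1 4
f 2 4 3
f 4 1 5
f 4 5 3
f 5 1 6
f 5 6 3
f 6 1 7
f 6 7 3
f 7 1 8
f 7 8 3
f 8 1 9
f 8 9 3
f 9 1 10
f 9 10 3
f 10 1 11
f 10 11 3
f 11 1 12
f 11 12 3
f 12 1 13
f 12 13 3
f 13 1 2
f 13 2 3
f 14 25 19
f 14 19 15
f 14 15 21
f 14 21 24
f 14 24 25
f 15 19 23
f 19 25 18
f 25 24 16
f 24 21 20
f 21 15 22
f 17 23 18
f 17 18 16
f 17 16 20
f 17 20 22
f 17 22 23
f 18 23 19
f 16 18 25
f 20 16 24
f 22 20 21
f 23 22 15
f 27 26 29
f 27 29 28
f 29 26 30
f 29 30 28
f 30 26 31
f 30 31 28
f 31 26 32
f 31 32 28
f 32 26 33
f 32 33 28
f 33 26 34
f 33 34 28
f 34 26 35
f 34 35 28
f 35 26 36
f 35 36 28
f 36 26 37
f 36 37 28
f 37 26 27
f 37 27 28
f 39 38 41
f 39 41 40
f 41 38 42
f 41 42 40
f 42 38 43
f 42 43 40
f 43 38 44
f 43 44 40
f 44 38 45
f 44 45 40
f 45 38 46
f 45 46 40
f 46 38 47
f 46 47 40
f 47 38 48
f 47 48 40
f 48 38 49
f 48 49 40
f 49 38 50
f 49 50 40
f 50 38 39
f 50 39 40



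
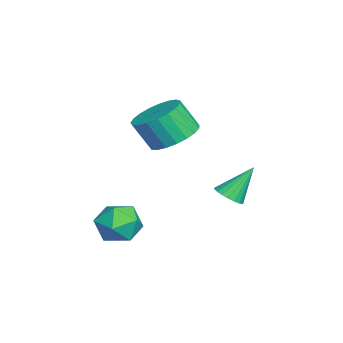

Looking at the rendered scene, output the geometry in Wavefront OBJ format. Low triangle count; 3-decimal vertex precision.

v 3.576 -0.575 0.039
v 4.403 -0.955 -0.222
v 3.217 -1.865 0.782
v 4.044 -2.245 0.521
v 4.026 -1.534 1.145
v 4.248 -0.736 0.686
v 3.372 -2.084 -0.126
v 3.594 -1.286 -0.585
v 4.277 -1.887 -0.324
v 4.681 -1.548 0.462
v 2.939 -1.272 0.098
v 3.343 -0.933 0.884
v 1.339 0.387 3.362
v 2.334 0.511 3.484
v 2.275 -0.163 4.641
v 1.281 -0.287 4.518
v 2.18 0.852 3.675
v 2.121 0.178 4.832
v 1.88 1.112 3.811
v 1.821 0.438 4.968
v 1.486 1.247 3.87
v 1.427 0.573 5.027
v 1.068 1.233 3.841
v 1.009 0.56 4.998
v 0.696 1.073 3.728
v 0.637 0.4 4.885
v 0.435 0.794 3.553
v 0.376 0.121 4.71
v 0.331 0.445 3.344
v 0.272 -0.228 4.501
v 0.402 0.086 3.138
v 0.343 -0.588 4.295
v 0.634 -0.221 2.971
v 0.575 -0.895 4.128
v 0.988 -0.424 2.872
v 0.929 -1.097 4.029
v 1.403 -0.486 2.857
v 1.344 -1.159 4.014
v 1.807 -0.397 2.929
v 1.748 -1.07 4.086
v 2.131 -0.172 3.076
v 2.072 -0.846 4.233
v 2.317 0.149 3.273
v 2.258 -0.525 4.43
v -0.453 2.26 -0.457
v 0.06 2.033 -0.147
v -0.847 3.16 0.857
v 0.158 2.25 -0.266
v 0.151 2.469 -0.418
v 0.039 2.651 -0.577
v -0.158 2.766 -0.715
v -0.405 2.793 -0.808
v -0.661 2.728 -0.84
v -0.881 2.582 -0.806
v -1.027 2.381 -0.712
v -1.074 2.158 -0.573
v -1.013 1.953 -0.414
v -0.856 1.802 -0.263
v -0.628 1.729 -0.145
v -0.371 1.748 -0.081
v -0.127 1.856 -0.082
f 1 12 6
f 1 6 2
f 1 2 8
f 1 8 11
f 1 11 12
f 2 6 10
f 6 12 5
f 12 11 3
f 11 8 7
f 8 2 9
f 4 10 5
f 4 5 3
f 4 3 7
f 4 7 9
f 4 9 10
f 5 10 6
f 3 5 12
f 7 3 11
f 9 7 8
f 10 9 2
f 14 13 17
f 14 17 15
f 15 17 18
f 15 18 16
f 17 13 19
f 17 19 18
f 18 19 20
f 18 20 16
f 19 13 21
f 19 21 20
f 20 21 22
f 20 22 16
f 21 13 23
f 21 23 22
f 22 23 24
f 22 24 16
f 23 13 25
f 23 25 24
f 24 25 26
f 24 26 16
f 25 13 27
f 25 27 26
f 26 27 28
f 26 28 16
f 27 13 29
f 27 29 28
f 28 29 30
f 28 30 16
f 29 13 31
f 29 31 30
f 30 31 32
f 30 32 16
f 31 13 33
f 31 33 32
f 32 33 34
f 32 34 16
f 33 13 35
f 33 35 34
f 34 35 36
f 34 36 16
f 35 13 37
f 35 37 36
f 36 37 38
f 36 38 16
f 37 13 39
f 37 39 38
f 38 39 40
f 38 40 16
f 39 13 41
f 39 41 40
f 40 41 42
f 40 42 16
f 41 13 43
f 41 43 42
f 42 43 44
f 42 44 16
f 43 13 14
f 43 14 44
f 44 14 15
f 44 15 16
f 46 45 48
f 46 48 47
f 48 45 49
f 48 49 47
f 49 45 50
f 49 50 47
f 50 45 51
f 50 51 47
f 51 45 52
f 51 52 47
f 52 45 53
f 52 53 47
f 53 45 54
f 53 54 47
f 54 45 55
f 54 55 47
f 55 45 56
f 55 56 47
f 56 45 57
f 56 57 47
f 57 45 58
f 57 58 47
f 58 45 59
f 58 59 47
f 59 45 60
f 59 60 47
f 60 45 61
f 60 61 47
f 61 45 46
f 61 46 47



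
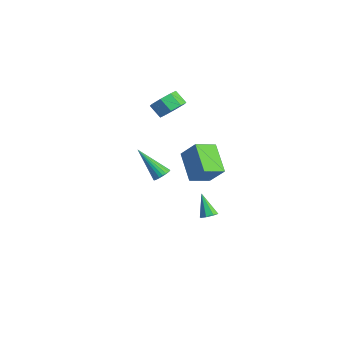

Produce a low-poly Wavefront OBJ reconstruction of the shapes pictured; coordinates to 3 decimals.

v -3.474 1.915 2.706
v -2.883 2.115 3.368
v -3.535 1.766 4.056
v -4.126 1.565 3.394
v -3.315 2.643 3.228
v -3.967 2.294 3.915
v -3.84 2.745 2.782
v -4.492 2.395 3.469
v -4.151 2.36 2.291
v -4.803 2.01 2.979
v -4.065 1.714 2.044
v -4.717 1.365 2.732
v -3.633 1.186 2.185
v -4.285 0.837 2.872
v -3.108 1.085 2.631
v -3.76 0.735 3.318
v -2.797 1.47 3.121
v -3.449 1.12 3.809
v 3.539 -0.273 1.645
v 1.964 -0.067 2.758
v 3.405 0.982 1.224
v 1.83 1.187 2.337
v 4.39 0.193 2.763
v 2.815 0.398 3.876
v 4.256 1.447 2.342
v 2.681 1.653 3.455
v 0.599 -0.558 0.381
v 0.904 -0.286 0.764
v -0.579 -1.482 1.979
v 0.732 -0.135 0.723
v 0.536 -0.057 0.624
v 0.351 -0.066 0.482
v 0.209 -0.16 0.323
v 0.135 -0.323 0.174
v 0.141 -0.527 0.061
v 0.226 -0.736 0.003
v 0.376 -0.914 0.011
v 0.564 -1.03 0.082
v 0.759 -1.065 0.205
v 0.926 -1.013 0.359
v 1.036 -0.881 0.516
v 1.071 -0.694 0.65
v 1.025 -0.484 0.738
v 1.18 2.004 -3.262
v 1.464 2.428 -3.058
v 0.36 1.916 -1.938
v 1.118 2.551 -3.264
v 0.809 2.353 -3.469
v 0.716 1.951 -3.553
v 0.896 1.58 -3.467
v 1.242 1.458 -3.26
v 1.552 1.655 -3.055
v 1.644 2.057 -2.971
f 2 1 5
f 2 5 3
f 3 5 6
f 3 6 4
f 5 1 7
f 5 7 6
f 6 7 8
f 6 8 4
f 7 1 9
f 7 9 8
f 8 9 10
f 8 10 4
f 9 1 11
f 9 11 10
f 10 11 12
f 10 12 4
f 11 1 13
f 11 13 12
f 12 13 14
f 12 14 4
f 13 1 15
f 13 15 14
f 14 15 16
f 14 16 4
f 15 1 17
f 15 17 16
f 16 17 18
f 16 18 4
f 17 1 2
f 17 2 18
f 18 2 3
f 18 3 4
f 20 22 19
f 23 20 19
f 19 22 21
f 21 23 19
f 20 26 22
f 24 20 23
f 24 26 20
f 22 26 21
f 25 23 21
f 21 26 25
f 25 24 23
f 26 24 25
f 28 27 30
f 28 30 29
f 30 27 31
f 30 31 29
f 31 27 32
f 31 32 29
f 32 27 33
f 32 33 29
f 33 27 34
f 33 34 29
f 34 27 35
f 34 35 29
f 35 27 36
f 35 36 29
f 36 27 37
f 36 37 29
f 37 27 38
f 37 38 29
f 38 27 39
f 38 39 29
f 39 27 40
f 39 40 29
f 40 27 41
f 40 41 29
f 41 27 42
f 41 42 29
f 42 27 43
f 42 43 29
f 43 27 28
f 43 28 29
f 45 44 47
f 45 47 46
f 47 44 48
f 47 48 46
f 48 44 49
f 48 49 46
f 49 44 50
f 49 50 46
f 50 44 51
f 50 51 46
f 51 44 52
f 51 52 46
f 52 44 53
f 52 53 46
f 53 44 45
f 53 45 46



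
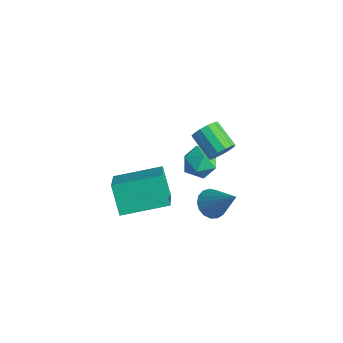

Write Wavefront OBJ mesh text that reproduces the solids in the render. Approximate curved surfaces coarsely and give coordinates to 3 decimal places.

v 2.185 -0.521 1.773
v 2.421 -0.28 2.221
v 1.39 -0.298 2.774
v 1.155 -0.539 2.327
v 2.318 -0.045 2.037
v 1.288 -0.063 2.59
v 2.173 0.039 1.77
v 1.143 0.021 2.323
v 2.032 -0.055 1.503
v 1.001 -0.073 2.057
v 1.94 -0.297 1.323
v 0.909 -0.315 1.876
v 1.925 -0.61 1.286
v 0.894 -0.628 1.839
v 1.993 -0.894 1.403
v 0.962 -0.913 1.956
v 2.122 -1.061 1.638
v 1.092 -1.079 2.191
v 2.271 -1.056 1.916
v 1.241 -1.074 2.469
v 2.393 -0.881 2.149
v 1.362 -0.899 2.702
v 2.449 -0.592 2.262
v 1.418 -0.61 2.816
v -1.333 0.404 -2.061
v -1.096 0.796 -1.432
v -0.164 0.444 -2.528
v 0.073 0.836 -1.899
v -0.135 0.089 -1.836
v -0.858 0.064 -1.548
v -0.402 1.176 -2.412
v -1.125 1.151 -2.124
v -0.52 1.273 -1.649
v -0.355 0.601 -1.293
v -0.905 0.639 -2.667
v -0.74 -0.033 -2.311
v -1.723 -2.623 -1.803
v -0.485 -3.543 -0.694
v -0.838 -0.984 -1.431
v 0.4 -1.903 -0.321
v -0.92 -2.817 -2.859
v 0.318 -3.736 -1.749
v -0.035 -1.177 -2.486
v 1.203 -2.097 -1.377
v 0.951 0.001 -2.893
v 1.452 -0.097 -3.311
v 2.029 0.299 -1.667
v 1.394 0.213 -3.334
v 1.233 0.474 -3.257
v 1.008 0.626 -3.096
v 0.77 0.636 -2.889
v 0.573 0.5 -2.682
v 0.463 0.249 -2.524
v 0.464 -0.058 -2.451
v 0.577 -0.352 -2.479
v 0.776 -0.565 -2.602
v 1.014 -0.648 -2.791
v 1.238 -0.583 -3.004
v 1.396 -0.384 -3.192
f 2 1 5
f 2 5 3
f 3 5 6
f 3 6 4
f 5 1 7
f 5 7 6
f 6 7 8
f 6 8 4
f 7 1 9
f 7 9 8
f 8 9 10
f 8 10 4
f 9 1 11
f 9 11 10
f 10 11 12
f 10 12 4
f 11 1 13
f 11 13 12
f 12 13 14
f 12 14 4
f 13 1 15
f 13 15 14
f 14 15 16
f 14 16 4
f 15 1 17
f 15 17 16
f 16 17 18
f 16 18 4
f 17 1 19
f 17 19 18
f 18 19 20
f 18 20 4
f 19 1 21
f 19 21 20
f 20 21 22
f 20 22 4
f 21 1 23
f 21 23 22
f 22 23 24
f 22 24 4
f 23 1 2
f 23 2 24
f 24 2 3
f 24 3 4
f 25 36 30
f 25 30 26
f 25 26 32
f 25 32 35
f 25 35 36
f 26 30 34
f 30 36 29
f 36 35 27
f 35 32 31
f 32 26 33
f 28 34 29
f 28 29 27
f 28 27 31
f 28 31 33
f 28 33 34
f 29 34 30
f 27 29 36
f 31 27 35
f 33 31 32
f 34 33 26
f 38 40 37
f 41 38 37
f 37 40 39
f 39 41 37
f 38 44 40
f 42 38 41
f 42 44 38
f 40 44 39
f 43 41 39
f 39 44 43
f 43 42 41
f 44 42 43
f 46 45 48
f 46 48 47
f 48 45 49
f 48 49 47
f 49 45 50
f 49 50 47
f 50 45 51
f 50 51 47
f 51 45 52
f 51 52 47
f 52 45 53
f 52 53 47
f 53 45 54
f 53 54 47
f 54 45 55
f 54 55 47
f 55 45 56
f 55 56 47
f 56 45 57
f 56 57 47
f 57 45 58
f 57 58 47
f 58 45 59
f 58 59 47
f 59 45 46
f 59 46 47



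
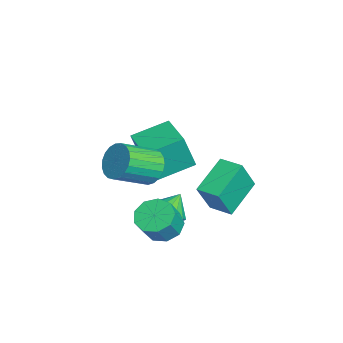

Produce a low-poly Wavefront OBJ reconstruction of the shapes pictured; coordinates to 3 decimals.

v 0.672 1.355 -3.343
v 1.187 0.738 -2.748
v 0.308 1.985 -2.377
v 1.539 1.156 -2.887
v 1.616 1.636 -3.171
v 1.393 2.027 -3.51
v 0.941 2.205 -3.796
v 0.404 2.113 -3.938
v -0.048 1.78 -3.892
v -0.272 1.312 -3.671
v -0.196 0.858 -3.346
v 0.156 0.562 -3.021
v 0.671 0.517 -2.798
v 2.553 3.196 -1.743
v 3.208 2.506 0.05
v 1.076 4.422 -0.731
v 1.732 3.732 1.062
v 3.368 4.128 -1.682
v 4.024 3.438 0.111
v 1.892 5.354 -0.67
v 2.547 4.664 1.123
v 2.424 1.038 -2.985
v 3.32 1.138 -3.463
v 4.051 0.663 -2.194
v 3.156 0.562 -1.715
v 3.152 1.735 -3.143
v 3.883 1.26 -1.873
v 2.643 2.005 -2.748
v 3.375 1.53 -1.479
v 2.033 1.823 -2.465
v 2.764 1.348 -1.196
v 1.605 1.273 -2.424
v 2.336 0.798 -1.155
v 1.561 0.613 -2.646
v 2.292 0.138 -1.377
v 1.921 0.152 -3.026
v 2.652 -0.324 -1.757
v 2.516 0.105 -3.387
v 3.248 -0.37 -2.118
v 3.069 0.494 -3.559
v 3.8 0.019 -2.29
v -3.339 0.381 -2.482
v -3.164 -0.224 -0.468
v -3.909 2.302 -1.856
v -3.734 1.697 0.158
v -1.306 0.983 -2.478
v -1.131 0.378 -0.464
v -1.876 2.904 -1.852
v -1.701 2.299 0.162
v 2.031 0.465 0.874
v 2.624 1.087 1.442
v 3.362 -0.523 2.434
v 2.769 -1.145 1.866
v 2.266 1.067 1.676
v 3.004 -0.543 2.668
v 1.867 0.943 1.772
v 2.605 -0.667 2.764
v 1.497 0.736 1.712
v 2.235 -0.874 2.704
v 1.219 0.483 1.507
v 1.957 -1.127 2.499
v 1.081 0.226 1.193
v 1.819 -1.384 2.185
v 1.108 0.011 0.824
v 1.846 -1.599 1.816
v 1.294 -0.126 0.463
v 2.032 -1.736 1.455
v 1.608 -0.161 0.174
v 2.346 -1.771 1.166
v 1.994 -0.087 0.005
v 2.733 -1.697 0.997
v 2.388 0.082 -0.013
v 3.126 -1.528 0.979
v 2.719 0.317 0.122
v 3.457 -1.293 1.114
v 2.932 0.578 0.387
v 3.67 -1.032 1.379
v 2.988 0.819 0.736
v 3.726 -0.791 1.728
v 2.88 0.999 1.11
v 3.618 -0.611 2.102
f 2 1 4
f 2 4 3
f 4 1 5
f 4 5 3
f 5 1 6
f 5 6 3
f 6 1 7
f 6 7 3
f 7 1 8
f 7 8 3
f 8 1 9
f 8 9 3
f 9 1 10
f 9 10 3
f 10 1 11
f 10 11 3
f 11 1 12
f 11 12 3
f 12 1 13
f 12 13 3
f 13 1 2
f 13 2 3
f 15 17 14
f 18 15 14
f 14 17 16
f 16 18 14
f 15 21 17
f 19 15 18
f 19 21 15
f 17 21 16
f 20 18 16
f 16 21 20
f 20 19 18
f 21 19 20
f 23 22 26
f 23 26 24
f 24 26 27
f 24 27 25
f 26 22 28
f 26 28 27
f 27 28 29
f 27 29 25
f 28 22 30
f 28 30 29
f 29 30 31
f 29 31 25
f 30 22 32
f 30 32 31
f 31 32 33
f 31 33 25
f 32 22 34
f 32 34 33
f 33 34 35
f 33 35 25
f 34 22 36
f 34 36 35
f 35 36 37
f 35 37 25
f 36 22 38
f 36 38 37
f 37 38 39
f 37 39 25
f 38 22 40
f 38 40 39
f 39 40 41
f 39 41 25
f 40 22 23
f 40 23 41
f 41 23 24
f 41 24 25
f 43 45 42
f 46 43 42
f 42 45 44
f 44 46 42
f 43 49 45
f 47 43 46
f 47 49 43
f 45 49 44
f 48 46 44
f 44 49 48
f 48 47 46
f 49 47 48
f 51 50 54
f 51 54 52
f 52 54 55
f 52 55 53
f 54 50 56
f 54 56 55
f 55 56 57
f 55 57 53
f 56 50 58
f 56 58 57
f 57 58 59
f 57 59 53
f 58 50 60
f 58 60 59
f 59 60 61
f 59 61 53
f 60 50 62
f 60 62 61
f 61 62 63
f 61 63 53
f 62 50 64
f 62 64 63
f 63 64 65
f 63 65 53
f 64 50 66
f 64 66 65
f 65 66 67
f 65 67 53
f 66 50 68
f 66 68 67
f 67 68 69
f 67 69 53
f 68 50 70
f 68 70 69
f 69 70 71
f 69 71 53
f 70 50 72
f 70 72 71
f 71 72 73
f 71 73 53
f 72 50 74
f 72 74 73
f 73 74 75
f 73 75 53
f 74 50 76
f 74 76 75
f 75 76 77
f 75 77 53
f 76 50 78
f 76 78 77
f 77 78 79
f 77 79 53
f 78 50 80
f 78 80 79
f 79 80 81
f 79 81 53
f 80 50 51
f 80 51 81
f 81 51 52
f 81 52 53



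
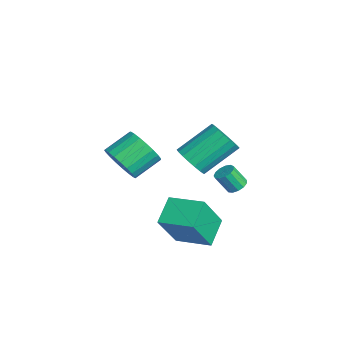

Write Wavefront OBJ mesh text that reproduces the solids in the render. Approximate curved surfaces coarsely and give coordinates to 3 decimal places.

v 1.176 1.674 -3.422
v 1.604 1.863 -3.247
v 1.493 1.314 -2.383
v 1.064 1.126 -2.558
v 1.4 2.038 -3.162
v 1.289 1.489 -2.298
v 1.125 2.097 -3.16
v 1.013 1.548 -2.296
v 0.866 2.022 -3.241
v 0.754 1.473 -2.377
v 0.705 1.837 -3.38
v 0.593 1.288 -2.515
v 0.694 1.6 -3.532
v 0.582 1.051 -2.667
v 0.836 1.387 -3.649
v 0.724 0.838 -2.784
v 1.085 1.265 -3.694
v 0.974 0.716 -2.83
v 1.364 1.273 -3.653
v 1.252 0.724 -2.789
v 1.583 1.408 -3.539
v 1.471 0.86 -2.674
v 1.672 1.629 -3.387
v 1.561 1.08 -2.523
v 3.458 -3.569 0.073
v 3.918 -3.851 0.831
v 3.482 -2.753 1.504
v 3.022 -2.471 0.747
v 4.183 -3.636 0.651
v 3.748 -2.538 1.325
v 4.324 -3.408 0.372
v 3.888 -2.31 1.045
v 4.315 -3.209 0.04
v 3.879 -2.111 0.714
v 4.157 -3.072 -0.285
v 3.721 -1.974 0.389
v 3.879 -3.02 -0.549
v 3.443 -1.922 0.125
v 3.528 -3.064 -0.705
v 3.092 -1.966 -0.031
v 3.165 -3.195 -0.726
v 2.729 -2.097 -0.052
v 2.852 -3.391 -0.61
v 2.416 -2.293 0.064
v 2.644 -3.617 -0.375
v 2.209 -2.519 0.299
v 2.577 -3.835 -0.063
v 2.141 -2.737 0.611
v 2.662 -4.007 0.273
v 2.227 -2.909 0.947
v 2.885 -4.104 0.574
v 2.449 -3.006 1.248
v 3.207 -4.108 0.789
v 2.771 -3.01 1.462
v 3.572 -4.018 0.879
v 3.136 -2.92 1.553
v -0.721 0.047 -2.994
v -0.046 -0.175 -2.492
v -0.424 1.412 -1.284
v -1.099 1.633 -1.786
v 0.115 0.062 -2.753
v -0.263 1.649 -1.544
v 0.11 0.296 -3.062
v -0.268 1.883 -1.853
v -0.06 0.48 -3.357
v -0.438 2.067 -2.148
v -0.36 0.579 -3.58
v -0.738 2.166 -2.372
v -0.732 0.572 -3.688
v -1.11 2.159 -2.479
v -1.102 0.461 -3.658
v -1.48 2.048 -2.449
v -1.396 0.268 -3.496
v -1.774 1.855 -2.288
v -1.557 0.031 -3.236
v -1.935 1.618 -2.027
v -1.552 -0.203 -2.927
v -1.93 1.384 -1.718
v -1.382 -0.387 -2.632
v -1.76 1.2 -1.423
v -1.082 -0.486 -2.408
v -1.46 1.101 -1.2
v -0.71 -0.479 -2.301
v -1.088 1.108 -1.092
v -0.34 -0.368 -2.331
v -0.718 1.219 -1.122
v 2.268 -0.656 -4.253
v 2.956 -1.525 -2.517
v 3.248 0.622 -4.001
v 3.936 -0.247 -2.265
v 3.284 -1.293 -4.975
v 3.972 -2.162 -3.239
v 4.264 -0.015 -4.723
v 4.952 -0.884 -2.987
f 2 1 5
f 2 5 3
f 3 5 6
f 3 6 4
f 5 1 7
f 5 7 6
f 6 7 8
f 6 8 4
f 7 1 9
f 7 9 8
f 8 9 10
f 8 10 4
f 9 1 11
f 9 11 10
f 10 11 12
f 10 12 4
f 11 1 13
f 11 13 12
f 12 13 14
f 12 14 4
f 13 1 15
f 13 15 14
f 14 15 16
f 14 16 4
f 15 1 17
f 15 17 16
f 16 17 18
f 16 18 4
f 17 1 19
f 17 19 18
f 18 19 20
f 18 20 4
f 19 1 21
f 19 21 20
f 20 21 22
f 20 22 4
f 21 1 23
f 21 23 22
f 22 23 24
f 22 24 4
f 23 1 2
f 23 2 24
f 24 2 3
f 24 3 4
f 26 25 29
f 26 29 27
f 27 29 30
f 27 30 28
f 29 25 31
f 29 31 30
f 30 31 32
f 30 32 28
f 31 25 33
f 31 33 32
f 32 33 34
f 32 34 28
f 33 25 35
f 33 35 34
f 34 35 36
f 34 36 28
f 35 25 37
f 35 37 36
f 36 37 38
f 36 38 28
f 37 25 39
f 37 39 38
f 38 39 40
f 38 40 28
f 39 25 41
f 39 41 40
f 40 41 42
f 40 42 28
f 41 25 43
f 41 43 42
f 42 43 44
f 42 44 28
f 43 25 45
f 43 45 44
f 44 45 46
f 44 46 28
f 45 25 47
f 45 47 46
f 46 47 48
f 46 48 28
f 47 25 49
f 47 49 48
f 48 49 50
f 48 50 28
f 49 25 51
f 49 51 50
f 50 51 52
f 50 52 28
f 51 25 53
f 51 53 52
f 52 53 54
f 52 54 28
f 53 25 55
f 53 55 54
f 54 55 56
f 54 56 28
f 55 25 26
f 55 26 56
f 56 26 27
f 56 27 28
f 58 57 61
f 58 61 59
f 59 61 62
f 59 62 60
f 61 57 63
f 61 63 62
f 62 63 64
f 62 64 60
f 63 57 65
f 63 65 64
f 64 65 66
f 64 66 60
f 65 57 67
f 65 67 66
f 66 67 68
f 66 68 60
f 67 57 69
f 67 69 68
f 68 69 70
f 68 70 60
f 69 57 71
f 69 71 70
f 70 71 72
f 70 72 60
f 71 57 73
f 71 73 72
f 72 73 74
f 72 74 60
f 73 57 75
f 73 75 74
f 74 75 76
f 74 76 60
f 75 57 77
f 75 77 76
f 76 77 78
f 76 78 60
f 77 57 79
f 77 79 78
f 78 79 80
f 78 80 60
f 79 57 81
f 79 81 80
f 80 81 82
f 80 82 60
f 81 57 83
f 81 83 82
f 82 83 84
f 82 84 60
f 83 57 85
f 83 85 84
f 84 85 86
f 84 86 60
f 85 57 58
f 85 58 86
f 86 58 59
f 86 59 60
f 88 90 87
f 91 88 87
f 87 90 89
f 89 91 87
f 88 94 90
f 92 88 91
f 92 94 88
f 90 94 89
f 93 91 89
f 89 94 93
f 93 92 91
f 94 92 93



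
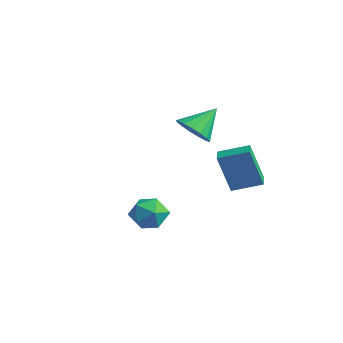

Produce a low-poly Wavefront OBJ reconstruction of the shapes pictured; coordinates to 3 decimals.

v -0.957 2.956 0.061
v -0.515 3.565 -0.613
v -0.963 4.264 1.239
v -0.987 3.632 -0.689
v -1.453 3.544 -0.594
v -1.805 3.322 -0.349
v -1.963 3.015 -0.009
v -1.891 2.696 0.346
v -1.604 2.436 0.636
v -1.17 2.295 0.794
v -0.687 2.306 0.784
v -0.265 2.465 0.609
v -0.003 2.738 0.308
v 0.041 3.06 -0.049
v -0.143 3.358 -0.382
v 3.923 -1.722 -2.532
v 4.651 -2.343 -2.392
v 3.149 -2.357 -1.328
v 3.877 -2.978 -1.188
v 4.002 -2.038 -1.001
v 4.48 -1.645 -1.744
v 3.32 -3.055 -1.976
v 3.798 -2.662 -2.719
v 4.278 -3.167 -2.048
v 4.699 -2.539 -1.446
v 3.101 -2.161 -2.274
v 3.522 -1.533 -1.672
v 3.296 2.264 -1.472
v 2.992 1.713 0.521
v 4.128 3.405 -1.03
v 3.824 2.854 0.963
v 3.996 1.766 -1.503
v 3.692 1.215 0.49
v 4.828 2.907 -1.061
v 4.524 2.356 0.932
f 2 1 4
f 2 4 3
f 4 1 5
f 4 5 3
f 5 1 6
f 5 6 3
f 6 1 7
f 6 7 3
f 7 1 8
f 7 8 3
f 8 1 9
f 8 9 3
f 9 1 10
f 9 10 3
f 10 1 11
f 10 11 3
f 11 1 12
f 11 12 3
f 12 1 13
f 12 13 3
f 13 1 14
f 13 14 3
f 14 1 15
f 14 15 3
f 15 1 2
f 15 2 3
f 16 27 21
f 16 21 17
f 16 17 23
f 16 23 26
f 16 26 27
f 17 21 25
f 21 27 20
f 27 26 18
f 26 23 22
f 23 17 24
f 19 25 20
f 19 20 18
f 19 18 22
f 19 22 24
f 19 24 25
f 20 25 21
f 18 20 27
f 22 18 26
f 24 22 23
f 25 24 17
f 29 31 28
f 32 29 28
f 28 31 30
f 30 32 28
f 29 35 31
f 33 29 32
f 33 35 29
f 31 35 30
f 34 32 30
f 30 35 34
f 34 33 32
f 35 33 34



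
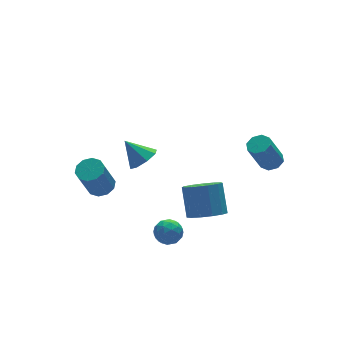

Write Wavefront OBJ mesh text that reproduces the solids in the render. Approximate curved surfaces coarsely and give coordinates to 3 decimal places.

v 4.025 -3.206 2.951
v 4.624 -3.265 3.244
v 3.795 -3.274 4.942
v 3.195 -3.214 4.649
v 4.486 -2.776 3.178
v 3.656 -2.785 4.876
v 4.077 -2.538 2.98
v 3.247 -2.547 4.678
v 3.638 -2.692 2.764
v 2.808 -2.7 4.463
v 3.425 -3.146 2.658
v 2.596 -3.155 4.356
v 3.564 -3.635 2.724
v 2.734 -3.644 4.422
v 3.973 -3.873 2.922
v 3.143 -3.882 4.62
v 4.412 -3.72 3.137
v 3.582 -3.728 4.836
v -2.059 3.846 -1.684
v -1.341 4.002 -1.344
v -2.182 3.59 0.624
v -2.901 3.434 0.284
v -1.599 4.431 -1.365
v -2.44 4.019 0.604
v -2.032 4.636 -1.507
v -2.874 4.224 0.461
v -2.476 4.54 -1.717
v -3.318 4.127 0.251
v -2.761 4.178 -1.915
v -3.603 3.766 0.054
v -2.778 3.69 -2.024
v -3.619 3.278 -0.056
v -2.52 3.261 -2.004
v -3.361 2.849 -0.035
v -2.086 3.056 -1.861
v -2.928 2.644 0.107
v -1.642 3.153 -1.651
v -2.484 2.74 0.317
v -1.357 3.514 -1.454
v -2.199 3.102 0.515
v 1.316 -1.472 -1.591
v 2.183 -2.054 -1.361
v 2.532 -0.951 0.12
v 1.664 -0.368 -0.109
v 2.367 -1.615 -1.732
v 2.715 -0.511 -0.25
v 2.216 -1.13 -2.057
v 2.565 -0.027 -0.576
v 1.78 -0.754 -2.235
v 2.128 0.349 -0.753
v 1.196 -0.606 -2.208
v 1.545 0.498 -0.726
v 0.65 -0.732 -1.985
v 0.999 0.371 -0.503
v 0.316 -1.094 -1.637
v 0.665 0.01 -0.155
v 0.299 -1.575 -1.274
v 0.648 -0.472 0.207
v 0.605 -2.024 -1.012
v 0.953 -0.92 0.469
v 1.136 -2.297 -0.934
v 1.485 -1.194 0.548
v 1.725 -2.308 -1.064
v 2.074 -1.205 0.418
v -1.111 0.847 2.273
v -0.315 0.897 2.667
v -1.709 1.733 3.367
v -0.412 1.394 2.212
v -0.919 1.57 1.792
v -1.538 1.323 1.654
v -1.907 0.797 1.878
v -1.81 0.3 2.334
v -1.304 0.123 2.754
v -0.684 0.371 2.892
v -2.323 -2.849 -0.597
v -1.535 -2.81 -0.471
v -2.445 -3.65 0.411
v -1.657 -3.611 0.537
v -2.115 -2.971 0.673
v -2.04 -2.476 0.05
v -1.94 -3.984 -0.11
v -1.865 -3.489 -0.733
v -1.298 -3.512 -0.17
v -1.406 -2.886 0.314
v -2.574 -3.574 -0.374
v -2.682 -2.948 0.11
v -1.919 -2.759 -0.623
v -2.061 -3.701 0.563
v -2.331 -3.324 0.643
v -1.868 -3.301 0.717
v -2.215 -2.563 -0.316
v -1.752 -2.54 -0.242
v -2.093 -2.634 0.431
v -2.228 -3.92 0.182
v -1.765 -3.897 0.256
v -2.112 -3.159 -0.777
v -1.649 -3.136 -0.703
v -1.887 -3.826 -0.491
v -1.316 -3.149 -0.372
v -1.388 -3.62 0.221
v -1.554 -3.839 -0.16
v -1.51 -3.548 -0.526
v -1.38 -2.781 -0.087
v -1.451 -3.251 0.505
v -1.72 -2.875 0.586
v -1.676 -2.584 0.219
v -1.24 -3.193 0.09
v -2.529 -3.209 -0.565
v -2.6 -3.679 0.027
v -2.304 -3.876 -0.279
v -2.26 -3.585 -0.646
v -2.592 -2.84 -0.281
v -2.664 -3.311 0.312
v -2.47 -2.912 0.466
v -2.426 -2.621 0.1
v -2.74 -3.267 -0.15
f 2 1 5
f 2 5 3
f 3 5 6
f 3 6 4
f 5 1 7
f 5 7 6
f 6 7 8
f 6 8 4
f 7 1 9
f 7 9 8
f 8 9 10
f 8 10 4
f 9 1 11
f 9 11 10
f 10 11 12
f 10 12 4
f 11 1 13
f 11 13 12
f 12 13 14
f 12 14 4
f 13 1 15
f 13 15 14
f 14 15 16
f 14 16 4
f 15 1 17
f 15 17 16
f 16 17 18
f 16 18 4
f 17 1 2
f 17 2 18
f 18 2 3
f 18 3 4
f 20 19 23
f 20 23 21
f 21 23 24
f 21 24 22
f 23 19 25
f 23 25 24
f 24 25 26
f 24 26 22
f 25 19 27
f 25 27 26
f 26 27 28
f 26 28 22
f 27 19 29
f 27 29 28
f 28 29 30
f 28 30 22
f 29 19 31
f 29 31 30
f 30 31 32
f 30 32 22
f 31 19 33
f 31 33 32
f 32 33 34
f 32 34 22
f 33 19 35
f 33 35 34
f 34 35 36
f 34 36 22
f 35 19 37
f 35 37 36
f 36 37 38
f 36 38 22
f 37 19 39
f 37 39 38
f 38 39 40
f 38 40 22
f 39 19 20
f 39 20 40
f 40 20 21
f 40 21 22
f 42 41 45
f 42 45 43
f 43 45 46
f 43 46 44
f 45 41 47
f 45 47 46
f 46 47 48
f 46 48 44
f 47 41 49
f 47 49 48
f 48 49 50
f 48 50 44
f 49 41 51
f 49 51 50
f 50 51 52
f 50 52 44
f 51 41 53
f 51 53 52
f 52 53 54
f 52 54 44
f 53 41 55
f 53 55 54
f 54 55 56
f 54 56 44
f 55 41 57
f 55 57 56
f 56 57 58
f 56 58 44
f 57 41 59
f 57 59 58
f 58 59 60
f 58 60 44
f 59 41 61
f 59 61 60
f 60 61 62
f 60 62 44
f 61 41 63
f 61 63 62
f 62 63 64
f 62 64 44
f 63 41 42
f 63 42 64
f 64 42 43
f 64 43 44
f 66 65 68
f 66 68 67
f 68 65 69
f 68 69 67
f 69 65 70
f 69 70 67
f 70 65 71
f 70 71 67
f 71 65 72
f 71 72 67
f 72 65 73
f 72 73 67
f 73 65 74
f 73 74 67
f 74 65 66
f 74 66 67
f 75 112 91
f 112 86 115
f 91 115 80
f 112 115 91
f 75 91 87
f 91 80 92
f 87 92 76
f 91 92 87
f 75 87 96
f 87 76 97
f 96 97 82
f 87 97 96
f 75 96 108
f 96 82 111
f 108 111 85
f 96 111 108
f 75 108 112
f 108 85 116
f 112 116 86
f 108 116 112
f 76 92 103
f 92 80 106
f 103 106 84
f 92 106 103
f 80 115 93
f 115 86 114
f 93 114 79
f 115 114 93
f 86 116 113
f 116 85 109
f 113 109 77
f 116 109 113
f 85 111 110
f 111 82 98
f 110 98 81
f 111 98 110
f 82 97 102
f 97 76 99
f 102 99 83
f 97 99 102
f 78 104 90
f 104 84 105
f 90 105 79
f 104 105 90
f 78 90 88
f 90 79 89
f 88 89 77
f 90 89 88
f 78 88 95
f 88 77 94
f 95 94 81
f 88 94 95
f 78 95 100
f 95 81 101
f 100 101 83
f 95 101 100
f 78 100 104
f 100 83 107
f 104 107 84
f 100 107 104
f 79 105 93
f 105 84 106
f 93 106 80
f 105 106 93
f 77 89 113
f 89 79 114
f 113 114 86
f 89 114 113
f 81 94 110
f 94 77 109
f 110 109 85
f 94 109 110
f 83 101 102
f 101 81 98
f 102 98 82
f 101 98 102
f 84 107 103
f 107 83 99
f 103 99 76
f 107 99 103

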